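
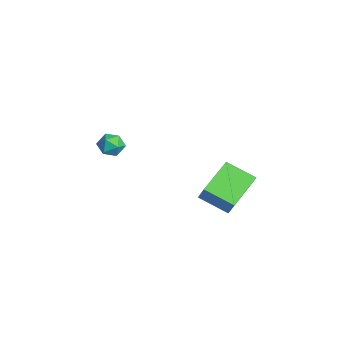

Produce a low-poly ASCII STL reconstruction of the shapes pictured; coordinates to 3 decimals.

solid 
facet normal -0.577 0.397 0.714
outer loop
vertex -1.645 -1.869 2.548
vertex -1.581 -2.394 2.892
vertex -1.17 -1.919 2.96
endloop
endfacet
facet normal -0.220 0.905 0.363
outer loop
vertex -1.645 -1.869 2.548
vertex -1.17 -1.919 2.96
vertex -1.069 -1.666 2.391
endloop
endfacet
facet normal -0.392 0.859 -0.328
outer loop
vertex -1.645 -1.869 2.548
vertex -1.069 -1.666 2.391
vertex -1.416 -1.985 1.971
endloop
endfacet
facet normal -0.856 0.323 -0.405
outer loop
vertex -1.645 -1.869 2.548
vertex -1.416 -1.985 1.971
vertex -1.732 -2.434 2.281
endloop
endfacet
facet normal -0.971 0.037 0.237
outer loop
vertex -1.645 -1.869 2.548
vertex -1.732 -2.434 2.281
vertex -1.581 -2.394 2.892
endloop
endfacet
facet normal 0.478 0.768 0.426
outer loop
vertex -1.069 -1.666 2.391
vertex -1.17 -1.919 2.96
vertex -0.648 -2.066 2.639
endloop
endfacet
facet normal -0.102 -0.054 0.993
outer loop
vertex -1.17 -1.919 2.96
vertex -1.581 -2.394 2.892
vertex -0.964 -2.515 2.949
endloop
endfacet
facet normal -0.737 -0.637 0.224
outer loop
vertex -1.581 -2.394 2.892
vertex -1.732 -2.434 2.281
vertex -1.311 -2.834 2.529
endloop
endfacet
facet normal -0.551 -0.175 -0.816
outer loop
vertex -1.732 -2.434 2.281
vertex -1.416 -1.985 1.971
vertex -1.21 -2.581 1.96
endloop
endfacet
facet normal 0.200 0.694 -0.692
outer loop
vertex -1.416 -1.985 1.971
vertex -1.069 -1.666 2.391
vertex -0.799 -2.106 2.028
endloop
endfacet
facet normal 0.856 -0.323 0.405
outer loop
vertex -0.735 -2.631 2.372
vertex -0.648 -2.066 2.639
vertex -0.964 -2.515 2.949
endloop
endfacet
facet normal 0.392 -0.859 0.328
outer loop
vertex -0.735 -2.631 2.372
vertex -0.964 -2.515 2.949
vertex -1.311 -2.834 2.529
endloop
endfacet
facet normal 0.220 -0.905 -0.363
outer loop
vertex -0.735 -2.631 2.372
vertex -1.311 -2.834 2.529
vertex -1.21 -2.581 1.96
endloop
endfacet
facet normal 0.577 -0.397 -0.714
outer loop
vertex -0.735 -2.631 2.372
vertex -1.21 -2.581 1.96
vertex -0.799 -2.106 2.028
endloop
endfacet
facet normal 0.971 -0.037 -0.237
outer loop
vertex -0.735 -2.631 2.372
vertex -0.799 -2.106 2.028
vertex -0.648 -2.066 2.639
endloop
endfacet
facet normal 0.551 0.175 0.816
outer loop
vertex -0.964 -2.515 2.949
vertex -0.648 -2.066 2.639
vertex -1.17 -1.919 2.96
endloop
endfacet
facet normal -0.200 -0.694 0.692
outer loop
vertex -1.311 -2.834 2.529
vertex -0.964 -2.515 2.949
vertex -1.581 -2.394 2.892
endloop
endfacet
facet normal -0.478 -0.768 -0.426
outer loop
vertex -1.21 -2.581 1.96
vertex -1.311 -2.834 2.529
vertex -1.732 -2.434 2.281
endloop
endfacet
facet normal 0.102 0.054 -0.993
outer loop
vertex -0.799 -2.106 2.028
vertex -1.21 -2.581 1.96
vertex -1.416 -1.985 1.971
endloop
endfacet
facet normal 0.737 0.637 -0.224
outer loop
vertex -0.648 -2.066 2.639
vertex -0.799 -2.106 2.028
vertex -1.069 -1.666 2.391
endloop
endfacet
facet normal -0.569 -0.072 -0.819
outer loop
vertex -3.559 2.927 -1.427
vertex -2.773 4.044 -2.07
vertex -2.35 1.655 -2.155
endloop
endfacet
facet normal -0.521 -0.739 0.427
outer loop
vertex -1.707 1.736 -1.23
vertex -3.559 2.927 -1.427
vertex -2.35 1.655 -2.155
endloop
endfacet
facet normal -0.569 -0.072 -0.819
outer loop
vertex -2.35 1.655 -2.155
vertex -2.773 4.044 -2.07
vertex -1.564 2.772 -2.799
endloop
endfacet
facet normal 0.636 -0.669 -0.384
outer loop
vertex -1.564 2.772 -2.799
vertex -1.707 1.736 -1.23
vertex -2.35 1.655 -2.155
endloop
endfacet
facet normal -0.637 0.669 0.384
outer loop
vertex -3.559 2.927 -1.427
vertex -2.13 4.125 -1.145
vertex -2.773 4.044 -2.07
endloop
endfacet
facet normal -0.521 -0.739 0.426
outer loop
vertex -2.916 3.008 -0.501
vertex -3.559 2.927 -1.427
vertex -1.707 1.736 -1.23
endloop
endfacet
facet normal -0.637 0.669 0.384
outer loop
vertex -2.916 3.008 -0.501
vertex -2.13 4.125 -1.145
vertex -3.559 2.927 -1.427
endloop
endfacet
facet normal 0.521 0.739 -0.427
outer loop
vertex -2.773 4.044 -2.07
vertex -2.13 4.125 -1.145
vertex -1.564 2.772 -2.799
endloop
endfacet
facet normal 0.637 -0.669 -0.384
outer loop
vertex -0.921 2.853 -1.873
vertex -1.707 1.736 -1.23
vertex -1.564 2.772 -2.799
endloop
endfacet
facet normal 0.521 0.739 -0.426
outer loop
vertex -1.564 2.772 -2.799
vertex -2.13 4.125 -1.145
vertex -0.921 2.853 -1.873
endloop
endfacet
facet normal 0.569 0.071 0.819
outer loop
vertex -0.921 2.853 -1.873
vertex -2.916 3.008 -0.501
vertex -1.707 1.736 -1.23
endloop
endfacet
facet normal 0.569 0.072 0.819
outer loop
vertex -2.13 4.125 -1.145
vertex -2.916 3.008 -0.501
vertex -0.921 2.853 -1.873
endloop
endfacet

endsolid


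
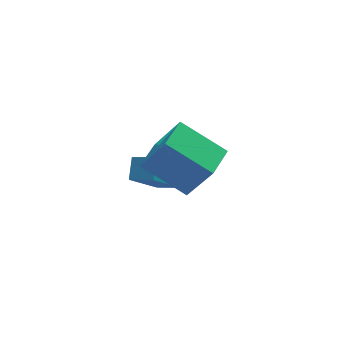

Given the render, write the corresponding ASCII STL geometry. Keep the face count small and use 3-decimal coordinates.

solid 
facet normal -0.689 0.543 0.480
outer loop
vertex -1.069 -1.135 3.128
vertex -0.217 -0.074 3.15
vertex -1.87 -0.452 1.208
endloop
endfacet
facet normal -0.626 -0.779 -0.016
outer loop
vertex -0.383 -1.626 0.17
vertex -1.069 -1.135 3.128
vertex -1.87 -0.452 1.208
endloop
endfacet
facet normal -0.689 0.543 0.480
outer loop
vertex -1.87 -0.452 1.208
vertex -0.217 -0.074 3.15
vertex -1.019 0.608 1.229
endloop
endfacet
facet normal -0.366 0.311 -0.877
outer loop
vertex -1.019 0.608 1.229
vertex -0.383 -1.626 0.17
vertex -1.87 -0.452 1.208
endloop
endfacet
facet normal 0.366 -0.312 0.877
outer loop
vertex -1.069 -1.135 3.128
vertex 1.27 -1.248 2.112
vertex -0.217 -0.074 3.15
endloop
endfacet
facet normal -0.626 -0.780 -0.016
outer loop
vertex 0.419 -2.308 2.091
vertex -1.069 -1.135 3.128
vertex -0.383 -1.626 0.17
endloop
endfacet
facet normal 0.366 -0.311 0.877
outer loop
vertex 0.419 -2.308 2.091
vertex 1.27 -1.248 2.112
vertex -1.069 -1.135 3.128
endloop
endfacet
facet normal 0.626 0.780 0.015
outer loop
vertex -0.217 -0.074 3.15
vertex 1.27 -1.248 2.112
vertex -1.019 0.608 1.229
endloop
endfacet
facet normal -0.366 0.312 -0.877
outer loop
vertex 0.469 -0.565 0.192
vertex -0.383 -1.626 0.17
vertex -1.019 0.608 1.229
endloop
endfacet
facet normal 0.626 0.780 0.016
outer loop
vertex -1.019 0.608 1.229
vertex 1.27 -1.248 2.112
vertex 0.469 -0.565 0.192
endloop
endfacet
facet normal 0.689 -0.543 -0.480
outer loop
vertex 0.469 -0.565 0.192
vertex 0.419 -2.308 2.091
vertex -0.383 -1.626 0.17
endloop
endfacet
facet normal 0.689 -0.543 -0.480
outer loop
vertex 1.27 -1.248 2.112
vertex 0.419 -2.308 2.091
vertex 0.469 -0.565 0.192
endloop
endfacet
facet normal -0.620 -0.264 0.739
outer loop
vertex -0.741 1.57 -0.706
vertex -1.539 2.202 -1.149
vertex -1.066 0.768 -1.265
endloop
endfacet
facet normal 0.719 -0.569 0.399
outer loop
vertex 0.179 1.298 -2.751
vertex -0.741 1.57 -0.706
vertex -1.066 0.768 -1.265
endloop
endfacet
facet normal -0.620 -0.264 0.739
outer loop
vertex -1.066 0.768 -1.265
vertex -1.539 2.202 -1.149
vertex -1.864 1.4 -1.708
endloop
endfacet
facet normal -0.316 -0.779 -0.542
outer loop
vertex -1.864 1.4 -1.708
vertex 0.179 1.298 -2.751
vertex -1.066 0.768 -1.265
endloop
endfacet
facet normal 0.316 0.779 0.542
outer loop
vertex -0.741 1.57 -0.706
vertex -0.294 2.732 -2.635
vertex -1.539 2.202 -1.149
endloop
endfacet
facet normal 0.719 -0.569 0.399
outer loop
vertex 0.504 2.1 -2.192
vertex -0.741 1.57 -0.706
vertex 0.179 1.298 -2.751
endloop
endfacet
facet normal 0.316 0.779 0.542
outer loop
vertex 0.504 2.1 -2.192
vertex -0.294 2.732 -2.635
vertex -0.741 1.57 -0.706
endloop
endfacet
facet normal -0.719 0.569 -0.399
outer loop
vertex -1.539 2.202 -1.149
vertex -0.294 2.732 -2.635
vertex -1.864 1.4 -1.708
endloop
endfacet
facet normal -0.316 -0.779 -0.542
outer loop
vertex -0.619 1.93 -3.194
vertex 0.179 1.298 -2.751
vertex -1.864 1.4 -1.708
endloop
endfacet
facet normal -0.719 0.569 -0.399
outer loop
vertex -1.864 1.4 -1.708
vertex -0.294 2.732 -2.635
vertex -0.619 1.93 -3.194
endloop
endfacet
facet normal 0.620 0.264 -0.739
outer loop
vertex -0.619 1.93 -3.194
vertex 0.504 2.1 -2.192
vertex 0.179 1.298 -2.751
endloop
endfacet
facet normal 0.620 0.264 -0.739
outer loop
vertex -0.294 2.732 -2.635
vertex 0.504 2.1 -2.192
vertex -0.619 1.93 -3.194
endloop
endfacet

endsolid


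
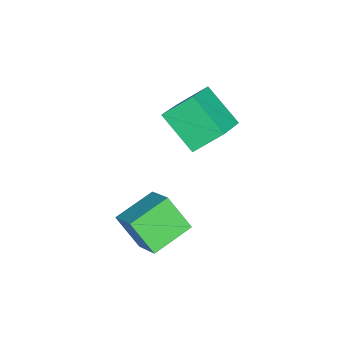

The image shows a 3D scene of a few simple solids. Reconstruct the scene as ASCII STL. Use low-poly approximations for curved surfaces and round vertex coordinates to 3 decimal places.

solid 
facet normal -0.886 0.074 -0.457
outer loop
vertex -0.816 2.008 1.762
vertex -1.226 3.078 2.73
vertex -0.091 3.36 0.575
endloop
endfacet
facet normal 0.274 -0.713 -0.645
outer loop
vertex 1.566 3.222 1.43
vertex -0.816 2.008 1.762
vertex -0.091 3.36 0.575
endloop
endfacet
facet normal -0.886 0.074 -0.457
outer loop
vertex -0.091 3.36 0.575
vertex -1.226 3.078 2.73
vertex -0.501 4.43 1.543
endloop
endfacet
facet normal 0.374 0.697 -0.612
outer loop
vertex -0.501 4.43 1.543
vertex 1.566 3.222 1.43
vertex -0.091 3.36 0.575
endloop
endfacet
facet normal -0.374 -0.697 0.612
outer loop
vertex -0.816 2.008 1.762
vertex 0.431 2.94 3.585
vertex -1.226 3.078 2.73
endloop
endfacet
facet normal 0.274 -0.713 -0.645
outer loop
vertex 0.841 1.87 2.617
vertex -0.816 2.008 1.762
vertex 1.566 3.222 1.43
endloop
endfacet
facet normal -0.374 -0.697 0.612
outer loop
vertex 0.841 1.87 2.617
vertex 0.431 2.94 3.585
vertex -0.816 2.008 1.762
endloop
endfacet
facet normal -0.274 0.713 0.645
outer loop
vertex -1.226 3.078 2.73
vertex 0.431 2.94 3.585
vertex -0.501 4.43 1.543
endloop
endfacet
facet normal 0.374 0.697 -0.612
outer loop
vertex 1.156 4.292 2.398
vertex 1.566 3.222 1.43
vertex -0.501 4.43 1.543
endloop
endfacet
facet normal -0.274 0.713 0.645
outer loop
vertex -0.501 4.43 1.543
vertex 0.431 2.94 3.585
vertex 1.156 4.292 2.398
endloop
endfacet
facet normal 0.886 -0.074 0.457
outer loop
vertex 1.156 4.292 2.398
vertex 0.841 1.87 2.617
vertex 1.566 3.222 1.43
endloop
endfacet
facet normal 0.886 -0.074 0.457
outer loop
vertex 0.431 2.94 3.585
vertex 0.841 1.87 2.617
vertex 1.156 4.292 2.398
endloop
endfacet
facet normal -0.761 0.580 0.290
outer loop
vertex 2.307 1.925 -0.568
vertex 3.247 2.756 0.237
vertex 2.55 2.875 -1.832
endloop
endfacet
facet normal -0.631 -0.557 -0.540
outer loop
vertex 3.873 1.864 -2.337
vertex 2.307 1.925 -0.568
vertex 2.55 2.875 -1.832
endloop
endfacet
facet normal -0.761 0.581 0.290
outer loop
vertex 2.55 2.875 -1.832
vertex 3.247 2.756 0.237
vertex 3.49 3.705 -1.028
endloop
endfacet
facet normal 0.152 0.594 -0.790
outer loop
vertex 3.49 3.705 -1.028
vertex 3.873 1.864 -2.337
vertex 2.55 2.875 -1.832
endloop
endfacet
facet normal -0.152 -0.594 0.790
outer loop
vertex 2.307 1.925 -0.568
vertex 4.57 1.745 -0.268
vertex 3.247 2.756 0.237
endloop
endfacet
facet normal -0.631 -0.557 -0.539
outer loop
vertex 3.63 0.915 -1.072
vertex 2.307 1.925 -0.568
vertex 3.873 1.864 -2.337
endloop
endfacet
facet normal -0.152 -0.593 0.790
outer loop
vertex 3.63 0.915 -1.072
vertex 4.57 1.745 -0.268
vertex 2.307 1.925 -0.568
endloop
endfacet
facet normal 0.632 0.557 0.539
outer loop
vertex 3.247 2.756 0.237
vertex 4.57 1.745 -0.268
vertex 3.49 3.705 -1.028
endloop
endfacet
facet normal 0.152 0.594 -0.790
outer loop
vertex 4.813 2.695 -1.532
vertex 3.873 1.864 -2.337
vertex 3.49 3.705 -1.028
endloop
endfacet
facet normal 0.631 0.557 0.540
outer loop
vertex 3.49 3.705 -1.028
vertex 4.57 1.745 -0.268
vertex 4.813 2.695 -1.532
endloop
endfacet
facet normal 0.761 -0.581 -0.289
outer loop
vertex 4.813 2.695 -1.532
vertex 3.63 0.915 -1.072
vertex 3.873 1.864 -2.337
endloop
endfacet
facet normal 0.761 -0.581 -0.290
outer loop
vertex 4.57 1.745 -0.268
vertex 3.63 0.915 -1.072
vertex 4.813 2.695 -1.532
endloop
endfacet

endsolid


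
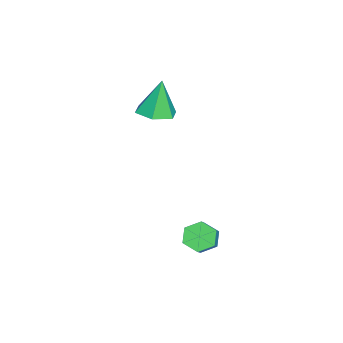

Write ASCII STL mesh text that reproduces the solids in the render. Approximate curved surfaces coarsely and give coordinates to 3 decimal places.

solid 
facet normal 0.182 -0.115 -0.977
outer loop
vertex -3.244 -0.481 1.755
vertex -3.783 0.338 1.558
vertex -2.801 0.415 1.732
endloop
endfacet
facet normal 0.728 -0.345 0.592
outer loop
vertex -3.244 -0.481 1.755
vertex -2.801 0.415 1.732
vertex -4.137 0.562 3.462
endloop
endfacet
facet normal 0.182 -0.115 -0.977
outer loop
vertex -2.801 0.415 1.732
vertex -3.783 0.338 1.558
vertex -3.34 1.234 1.535
endloop
endfacet
facet normal 0.678 0.561 0.476
outer loop
vertex -2.801 0.415 1.732
vertex -3.34 1.234 1.535
vertex -4.137 0.562 3.462
endloop
endfacet
facet normal 0.182 -0.115 -0.976
outer loop
vertex -3.34 1.234 1.535
vertex -3.783 0.338 1.558
vertex -4.321 1.157 1.361
endloop
endfacet
facet normal -0.124 0.952 0.280
outer loop
vertex -3.34 1.234 1.535
vertex -4.321 1.157 1.361
vertex -4.137 0.562 3.462
endloop
endfacet
facet normal 0.182 -0.115 -0.976
outer loop
vertex -4.321 1.157 1.361
vertex -3.783 0.338 1.558
vertex -4.764 0.261 1.384
endloop
endfacet
facet normal -0.876 0.438 0.201
outer loop
vertex -4.321 1.157 1.361
vertex -4.764 0.261 1.384
vertex -4.137 0.562 3.462
endloop
endfacet
facet normal 0.182 -0.115 -0.976
outer loop
vertex -4.764 0.261 1.384
vertex -3.783 0.338 1.558
vertex -4.226 -0.558 1.581
endloop
endfacet
facet normal -0.826 -0.466 0.317
outer loop
vertex -4.764 0.261 1.384
vertex -4.226 -0.558 1.581
vertex -4.137 0.562 3.462
endloop
endfacet
facet normal 0.182 -0.115 -0.977
outer loop
vertex -4.226 -0.558 1.581
vertex -3.783 0.338 1.558
vertex -3.244 -0.481 1.755
endloop
endfacet
facet normal -0.023 -0.858 0.512
outer loop
vertex -4.226 -0.558 1.581
vertex -3.244 -0.481 1.755
vertex -4.137 0.562 3.462
endloop
endfacet
facet normal -0.765 -0.066 -0.641
outer loop
vertex 1.073 3.497 -3.93
vertex 0.561 3.466 -3.316
vertex 0.765 4.172 -3.632
endloop
endfacet
facet normal 0.516 0.532 -0.671
outer loop
vertex 1.073 3.497 -3.93
vertex 0.765 4.172 -3.632
vertex 2.09 3.586 -3.078
endloop
endfacet
facet normal 0.516 0.532 -0.671
outer loop
vertex 2.09 3.586 -3.078
vertex 0.765 4.172 -3.632
vertex 1.782 4.261 -2.78
endloop
endfacet
facet normal 0.765 0.066 0.640
outer loop
vertex 2.09 3.586 -3.078
vertex 1.782 4.261 -2.78
vertex 1.579 3.554 -2.464
endloop
endfacet
facet normal -0.765 -0.066 -0.641
outer loop
vertex 0.765 4.172 -3.632
vertex 0.561 3.466 -3.316
vertex 0.253 4.141 -3.018
endloop
endfacet
facet normal -0.076 0.997 -0.013
outer loop
vertex 0.765 4.172 -3.632
vertex 0.253 4.141 -3.018
vertex 1.782 4.261 -2.78
endloop
endfacet
facet normal -0.076 0.997 -0.012
outer loop
vertex 1.782 4.261 -2.78
vertex 0.253 4.141 -3.018
vertex 1.27 4.229 -2.166
endloop
endfacet
facet normal 0.765 0.067 0.641
outer loop
vertex 1.782 4.261 -2.78
vertex 1.27 4.229 -2.166
vertex 1.579 3.554 -2.464
endloop
endfacet
facet normal -0.765 -0.066 -0.640
outer loop
vertex 0.253 4.141 -3.018
vertex 0.561 3.466 -3.316
vertex 0.05 3.434 -2.702
endloop
endfacet
facet normal -0.592 0.464 0.659
outer loop
vertex 0.253 4.141 -3.018
vertex 0.05 3.434 -2.702
vertex 1.27 4.229 -2.166
endloop
endfacet
facet normal -0.592 0.465 0.658
outer loop
vertex 1.27 4.229 -2.166
vertex 0.05 3.434 -2.702
vertex 1.067 3.523 -1.85
endloop
endfacet
facet normal 0.765 0.067 0.641
outer loop
vertex 1.27 4.229 -2.166
vertex 1.067 3.523 -1.85
vertex 1.579 3.554 -2.464
endloop
endfacet
facet normal -0.765 -0.066 -0.640
outer loop
vertex 0.05 3.434 -2.702
vertex 0.561 3.466 -3.316
vertex 0.358 2.759 -3.0
endloop
endfacet
facet normal -0.516 -0.532 0.671
outer loop
vertex 0.05 3.434 -2.702
vertex 0.358 2.759 -3.0
vertex 1.067 3.523 -1.85
endloop
endfacet
facet normal -0.516 -0.532 0.671
outer loop
vertex 1.067 3.523 -1.85
vertex 0.358 2.759 -3.0
vertex 1.375 2.848 -2.148
endloop
endfacet
facet normal 0.765 0.066 0.641
outer loop
vertex 1.067 3.523 -1.85
vertex 1.375 2.848 -2.148
vertex 1.579 3.554 -2.464
endloop
endfacet
facet normal -0.765 -0.067 -0.641
outer loop
vertex 0.358 2.759 -3.0
vertex 0.561 3.466 -3.316
vertex 0.87 2.791 -3.614
endloop
endfacet
facet normal 0.077 -0.997 0.012
outer loop
vertex 0.358 2.759 -3.0
vertex 0.87 2.791 -3.614
vertex 1.375 2.848 -2.148
endloop
endfacet
facet normal 0.076 -0.997 0.013
outer loop
vertex 1.375 2.848 -2.148
vertex 0.87 2.791 -3.614
vertex 1.887 2.879 -2.762
endloop
endfacet
facet normal 0.765 0.066 0.641
outer loop
vertex 1.375 2.848 -2.148
vertex 1.887 2.879 -2.762
vertex 1.579 3.554 -2.464
endloop
endfacet
facet normal -0.765 -0.067 -0.641
outer loop
vertex 0.87 2.791 -3.614
vertex 0.561 3.466 -3.316
vertex 1.073 3.497 -3.93
endloop
endfacet
facet normal 0.592 -0.465 -0.658
outer loop
vertex 0.87 2.791 -3.614
vertex 1.073 3.497 -3.93
vertex 1.887 2.879 -2.762
endloop
endfacet
facet normal 0.592 -0.464 -0.658
outer loop
vertex 1.887 2.879 -2.762
vertex 1.073 3.497 -3.93
vertex 2.09 3.586 -3.078
endloop
endfacet
facet normal 0.765 0.066 0.640
outer loop
vertex 1.887 2.879 -2.762
vertex 2.09 3.586 -3.078
vertex 1.579 3.554 -2.464
endloop
endfacet

endsolid


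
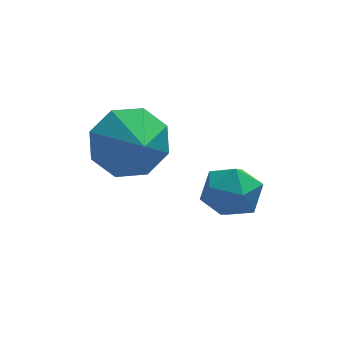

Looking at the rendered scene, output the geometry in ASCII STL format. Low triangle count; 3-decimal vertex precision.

solid 
facet normal -0.490 0.158 0.857
outer loop
vertex -0.708 1.364 -0.966
vertex -0.821 0.545 -0.88
vertex -0.145 0.908 -0.56
endloop
endfacet
facet normal -0.000 0.665 0.747
outer loop
vertex -0.708 1.364 -0.966
vertex -0.145 0.908 -0.56
vertex 0.102 1.5 -1.087
endloop
endfacet
facet normal -0.146 0.981 0.124
outer loop
vertex -0.708 1.364 -0.966
vertex 0.102 1.5 -1.087
vertex -0.42 1.504 -1.733
endloop
endfacet
facet normal -0.727 0.670 -0.150
outer loop
vertex -0.708 1.364 -0.966
vertex -0.42 1.504 -1.733
vertex -0.991 0.914 -1.605
endloop
endfacet
facet normal -0.939 0.161 0.302
outer loop
vertex -0.708 1.364 -0.966
vertex -0.991 0.914 -1.605
vertex -0.821 0.545 -0.88
endloop
endfacet
facet normal 0.636 0.348 0.689
outer loop
vertex 0.102 1.5 -1.087
vertex -0.145 0.908 -0.56
vertex 0.491 0.766 -1.075
endloop
endfacet
facet normal -0.157 -0.472 0.867
outer loop
vertex -0.145 0.908 -0.56
vertex -0.821 0.545 -0.88
vertex -0.08 0.176 -0.947
endloop
endfacet
facet normal -0.883 -0.468 -0.031
outer loop
vertex -0.821 0.545 -0.88
vertex -0.991 0.914 -1.605
vertex -0.602 0.18 -1.593
endloop
endfacet
facet normal -0.539 0.356 -0.764
outer loop
vertex -0.991 0.914 -1.605
vertex -0.42 1.504 -1.733
vertex -0.355 0.772 -2.12
endloop
endfacet
facet normal 0.400 0.860 -0.318
outer loop
vertex -0.42 1.504 -1.733
vertex 0.102 1.5 -1.087
vertex 0.321 1.135 -1.8
endloop
endfacet
facet normal 0.727 -0.670 0.150
outer loop
vertex 0.208 0.316 -1.714
vertex 0.491 0.766 -1.075
vertex -0.08 0.176 -0.947
endloop
endfacet
facet normal 0.146 -0.981 -0.124
outer loop
vertex 0.208 0.316 -1.714
vertex -0.08 0.176 -0.947
vertex -0.602 0.18 -1.593
endloop
endfacet
facet normal 0.000 -0.665 -0.747
outer loop
vertex 0.208 0.316 -1.714
vertex -0.602 0.18 -1.593
vertex -0.355 0.772 -2.12
endloop
endfacet
facet normal 0.490 -0.158 -0.857
outer loop
vertex 0.208 0.316 -1.714
vertex -0.355 0.772 -2.12
vertex 0.321 1.135 -1.8
endloop
endfacet
facet normal 0.939 -0.161 -0.302
outer loop
vertex 0.208 0.316 -1.714
vertex 0.321 1.135 -1.8
vertex 0.491 0.766 -1.075
endloop
endfacet
facet normal 0.539 -0.356 0.764
outer loop
vertex -0.08 0.176 -0.947
vertex 0.491 0.766 -1.075
vertex -0.145 0.908 -0.56
endloop
endfacet
facet normal -0.400 -0.860 0.318
outer loop
vertex -0.602 0.18 -1.593
vertex -0.08 0.176 -0.947
vertex -0.821 0.545 -0.88
endloop
endfacet
facet normal -0.636 -0.348 -0.689
outer loop
vertex -0.355 0.772 -2.12
vertex -0.602 0.18 -1.593
vertex -0.991 0.914 -1.605
endloop
endfacet
facet normal 0.157 0.472 -0.867
outer loop
vertex 0.321 1.135 -1.8
vertex -0.355 0.772 -2.12
vertex -0.42 1.504 -1.733
endloop
endfacet
facet normal 0.883 0.468 0.031
outer loop
vertex 0.491 0.766 -1.075
vertex 0.321 1.135 -1.8
vertex 0.102 1.5 -1.087
endloop
endfacet
facet normal -0.217 0.841 -0.496
outer loop
vertex -2.146 1.694 -1.195
vertex -2.528 2.116 -0.313
vertex -1.586 2.087 -0.774
endloop
endfacet
facet normal 0.666 -0.713 -0.220
outer loop
vertex -2.146 1.694 -1.195
vertex -1.586 2.087 -0.774
vertex -2.272 1.124 0.273
endloop
endfacet
facet normal -0.217 0.841 -0.496
outer loop
vertex -1.586 2.087 -0.774
vertex -2.528 2.116 -0.313
vertex -1.577 2.497 -0.083
endloop
endfacet
facet normal 0.892 -0.394 0.222
outer loop
vertex -1.586 2.087 -0.774
vertex -1.577 2.497 -0.083
vertex -2.272 1.124 0.273
endloop
endfacet
facet normal -0.217 0.841 -0.496
outer loop
vertex -1.577 2.497 -0.083
vertex -2.528 2.116 -0.313
vertex -2.126 2.684 0.474
endloop
endfacet
facet normal 0.677 -0.156 0.719
outer loop
vertex -1.577 2.497 -0.083
vertex -2.126 2.684 0.474
vertex -2.272 1.124 0.273
endloop
endfacet
facet normal -0.217 0.841 -0.496
outer loop
vertex -2.126 2.684 0.474
vertex -2.528 2.116 -0.313
vertex -2.91 2.538 0.57
endloop
endfacet
facet normal 0.146 -0.140 0.979
outer loop
vertex -2.126 2.684 0.474
vertex -2.91 2.538 0.57
vertex -2.272 1.124 0.273
endloop
endfacet
facet normal -0.217 0.841 -0.496
outer loop
vertex -2.91 2.538 0.57
vertex -2.528 2.116 -0.313
vertex -3.471 2.145 0.149
endloop
endfacet
facet normal -0.390 -0.354 0.850
outer loop
vertex -2.91 2.538 0.57
vertex -3.471 2.145 0.149
vertex -2.272 1.124 0.273
endloop
endfacet
facet normal -0.217 0.841 -0.496
outer loop
vertex -3.471 2.145 0.149
vertex -2.528 2.116 -0.313
vertex -3.479 1.735 -0.542
endloop
endfacet
facet normal -0.616 -0.674 0.407
outer loop
vertex -3.471 2.145 0.149
vertex -3.479 1.735 -0.542
vertex -2.272 1.124 0.273
endloop
endfacet
facet normal -0.217 0.841 -0.496
outer loop
vertex -3.479 1.735 -0.542
vertex -2.528 2.116 -0.313
vertex -2.931 1.548 -1.099
endloop
endfacet
facet normal -0.401 -0.912 -0.089
outer loop
vertex -3.479 1.735 -0.542
vertex -2.931 1.548 -1.099
vertex -2.272 1.124 0.273
endloop
endfacet
facet normal -0.217 0.841 -0.496
outer loop
vertex -2.931 1.548 -1.099
vertex -2.528 2.116 -0.313
vertex -2.146 1.694 -1.195
endloop
endfacet
facet normal 0.130 -0.928 -0.349
outer loop
vertex -2.931 1.548 -1.099
vertex -2.146 1.694 -1.195
vertex -2.272 1.124 0.273
endloop
endfacet

endsolid


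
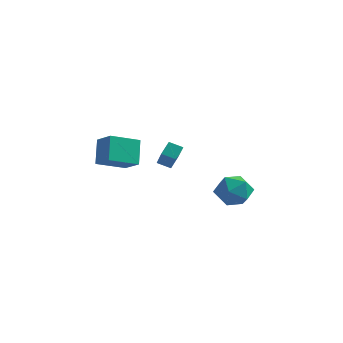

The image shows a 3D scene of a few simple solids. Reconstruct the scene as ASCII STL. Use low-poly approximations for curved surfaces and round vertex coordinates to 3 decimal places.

solid 
facet normal -0.823 0.330 -0.462
outer loop
vertex -5.171 0.843 4.407
vertex -4.158 2.449 3.749
vertex -4.685 -0.091 2.874
endloop
endfacet
facet normal -0.504 -0.799 0.327
outer loop
vertex -3.442 -0.589 3.571
vertex -5.171 0.843 4.407
vertex -4.685 -0.091 2.874
endloop
endfacet
facet normal -0.823 0.330 -0.462
outer loop
vertex -4.685 -0.091 2.874
vertex -4.158 2.449 3.749
vertex -3.672 1.515 2.216
endloop
endfacet
facet normal 0.261 -0.502 -0.824
outer loop
vertex -3.672 1.515 2.216
vertex -3.442 -0.589 3.571
vertex -4.685 -0.091 2.874
endloop
endfacet
facet normal -0.261 0.502 0.824
outer loop
vertex -5.171 0.843 4.407
vertex -2.915 1.951 4.446
vertex -4.158 2.449 3.749
endloop
endfacet
facet normal -0.504 -0.799 0.327
outer loop
vertex -3.928 0.345 5.104
vertex -5.171 0.843 4.407
vertex -3.442 -0.589 3.571
endloop
endfacet
facet normal -0.261 0.502 0.824
outer loop
vertex -3.928 0.345 5.104
vertex -2.915 1.951 4.446
vertex -5.171 0.843 4.407
endloop
endfacet
facet normal 0.504 0.799 -0.327
outer loop
vertex -4.158 2.449 3.749
vertex -2.915 1.951 4.446
vertex -3.672 1.515 2.216
endloop
endfacet
facet normal 0.261 -0.502 -0.824
outer loop
vertex -2.429 1.017 2.913
vertex -3.442 -0.589 3.571
vertex -3.672 1.515 2.216
endloop
endfacet
facet normal 0.504 0.799 -0.327
outer loop
vertex -3.672 1.515 2.216
vertex -2.915 1.951 4.446
vertex -2.429 1.017 2.913
endloop
endfacet
facet normal 0.823 -0.330 0.462
outer loop
vertex -2.429 1.017 2.913
vertex -3.928 0.345 5.104
vertex -3.442 -0.589 3.571
endloop
endfacet
facet normal 0.823 -0.330 0.462
outer loop
vertex -2.915 1.951 4.446
vertex -3.928 0.345 5.104
vertex -2.429 1.017 2.913
endloop
endfacet
facet normal -0.533 0.315 0.785
outer loop
vertex 2.26 2.238 2.035
vertex 2.945 1.514 2.791
vertex 3.301 2.692 2.56
endloop
endfacet
facet normal -0.499 0.820 0.281
outer loop
vertex 2.26 2.238 2.035
vertex 3.301 2.692 2.56
vertex 3.043 2.945 1.363
endloop
endfacet
facet normal -0.771 0.550 -0.320
outer loop
vertex 2.26 2.238 2.035
vertex 3.043 2.945 1.363
vertex 2.528 1.925 0.853
endloop
endfacet
facet normal -0.974 -0.122 -0.189
outer loop
vertex 2.26 2.238 2.035
vertex 2.528 1.925 0.853
vertex 2.468 1.041 1.736
endloop
endfacet
facet normal -0.827 -0.267 0.494
outer loop
vertex 2.26 2.238 2.035
vertex 2.468 1.041 1.736
vertex 2.945 1.514 2.791
endloop
endfacet
facet normal 0.189 0.968 0.164
outer loop
vertex 3.043 2.945 1.363
vertex 3.301 2.692 2.56
vertex 4.212 2.659 1.704
endloop
endfacet
facet normal 0.133 0.152 0.979
outer loop
vertex 3.301 2.692 2.56
vertex 2.945 1.514 2.791
vertex 4.152 1.775 2.587
endloop
endfacet
facet normal -0.342 -0.790 0.509
outer loop
vertex 2.945 1.514 2.791
vertex 2.468 1.041 1.736
vertex 3.637 0.755 2.077
endloop
endfacet
facet normal -0.580 -0.556 -0.596
outer loop
vertex 2.468 1.041 1.736
vertex 2.528 1.925 0.853
vertex 3.379 1.008 0.88
endloop
endfacet
facet normal -0.252 0.531 -0.809
outer loop
vertex 2.528 1.925 0.853
vertex 3.043 2.945 1.363
vertex 3.735 2.186 0.649
endloop
endfacet
facet normal 0.974 0.122 0.189
outer loop
vertex 4.42 1.462 1.405
vertex 4.212 2.659 1.704
vertex 4.152 1.775 2.587
endloop
endfacet
facet normal 0.771 -0.550 0.320
outer loop
vertex 4.42 1.462 1.405
vertex 4.152 1.775 2.587
vertex 3.637 0.755 2.077
endloop
endfacet
facet normal 0.499 -0.820 -0.281
outer loop
vertex 4.42 1.462 1.405
vertex 3.637 0.755 2.077
vertex 3.379 1.008 0.88
endloop
endfacet
facet normal 0.533 -0.315 -0.785
outer loop
vertex 4.42 1.462 1.405
vertex 3.379 1.008 0.88
vertex 3.735 2.186 0.649
endloop
endfacet
facet normal 0.827 0.267 -0.494
outer loop
vertex 4.42 1.462 1.405
vertex 3.735 2.186 0.649
vertex 4.212 2.659 1.704
endloop
endfacet
facet normal 0.580 0.556 0.596
outer loop
vertex 4.152 1.775 2.587
vertex 4.212 2.659 1.704
vertex 3.301 2.692 2.56
endloop
endfacet
facet normal 0.252 -0.531 0.809
outer loop
vertex 3.637 0.755 2.077
vertex 4.152 1.775 2.587
vertex 2.945 1.514 2.791
endloop
endfacet
facet normal -0.189 -0.968 -0.164
outer loop
vertex 3.379 1.008 0.88
vertex 3.637 0.755 2.077
vertex 2.468 1.041 1.736
endloop
endfacet
facet normal -0.133 -0.152 -0.979
outer loop
vertex 3.735 2.186 0.649
vertex 3.379 1.008 0.88
vertex 2.528 1.925 0.853
endloop
endfacet
facet normal 0.342 0.790 -0.509
outer loop
vertex 4.212 2.659 1.704
vertex 3.735 2.186 0.649
vertex 3.043 2.945 1.363
endloop
endfacet
facet normal -0.507 0.589 -0.630
outer loop
vertex -2.402 3.767 3.089
vertex -1.61 4.057 2.723
vertex -2.44 2.985 2.389
endloop
endfacet
facet normal -0.861 -0.315 0.399
outer loop
vertex -1.37 1.743 3.717
vertex -2.402 3.767 3.089
vertex -2.44 2.985 2.389
endloop
endfacet
facet normal -0.507 0.589 -0.629
outer loop
vertex -2.44 2.985 2.389
vertex -1.61 4.057 2.723
vertex -1.647 3.276 2.022
endloop
endfacet
facet normal -0.036 -0.744 -0.667
outer loop
vertex -1.647 3.276 2.022
vertex -1.37 1.743 3.717
vertex -2.44 2.985 2.389
endloop
endfacet
facet normal 0.036 0.744 0.667
outer loop
vertex -2.402 3.767 3.089
vertex -0.54 2.815 4.051
vertex -1.61 4.057 2.723
endloop
endfacet
facet normal -0.862 -0.316 0.397
outer loop
vertex -1.333 2.524 4.418
vertex -2.402 3.767 3.089
vertex -1.37 1.743 3.717
endloop
endfacet
facet normal 0.036 0.744 0.667
outer loop
vertex -1.333 2.524 4.418
vertex -0.54 2.815 4.051
vertex -2.402 3.767 3.089
endloop
endfacet
facet normal 0.861 0.316 -0.398
outer loop
vertex -1.61 4.057 2.723
vertex -0.54 2.815 4.051
vertex -1.647 3.276 2.022
endloop
endfacet
facet normal -0.036 -0.744 -0.667
outer loop
vertex -0.578 2.033 3.351
vertex -1.37 1.743 3.717
vertex -1.647 3.276 2.022
endloop
endfacet
facet normal 0.861 0.315 -0.398
outer loop
vertex -1.647 3.276 2.022
vertex -0.54 2.815 4.051
vertex -0.578 2.033 3.351
endloop
endfacet
facet normal 0.507 -0.589 0.630
outer loop
vertex -0.578 2.033 3.351
vertex -1.333 2.524 4.418
vertex -1.37 1.743 3.717
endloop
endfacet
facet normal 0.507 -0.588 0.630
outer loop
vertex -0.54 2.815 4.051
vertex -1.333 2.524 4.418
vertex -0.578 2.033 3.351
endloop
endfacet

endsolid


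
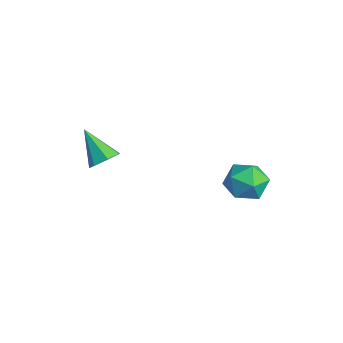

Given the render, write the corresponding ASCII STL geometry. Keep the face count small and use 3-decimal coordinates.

solid 
facet normal -0.941 0.283 0.184
outer loop
vertex 2.885 2.563 -2.611
vertex 2.99 2.208 -1.526
vertex 3.26 3.286 -1.805
endloop
endfacet
facet normal -0.646 0.693 -0.321
outer loop
vertex 2.885 2.563 -2.611
vertex 3.26 3.286 -1.805
vertex 3.757 3.271 -2.837
endloop
endfacet
facet normal -0.440 0.269 -0.857
outer loop
vertex 2.885 2.563 -2.611
vertex 3.757 3.271 -2.837
vertex 3.793 2.184 -3.197
endloop
endfacet
facet normal -0.609 -0.403 -0.683
outer loop
vertex 2.885 2.563 -2.611
vertex 3.793 2.184 -3.197
vertex 3.319 1.526 -2.387
endloop
endfacet
facet normal -0.919 -0.393 -0.040
outer loop
vertex 2.885 2.563 -2.611
vertex 3.319 1.526 -2.387
vertex 2.99 2.208 -1.526
endloop
endfacet
facet normal -0.063 0.997 -0.045
outer loop
vertex 3.757 3.271 -2.837
vertex 3.26 3.286 -1.805
vertex 4.401 3.354 -1.893
endloop
endfacet
facet normal -0.540 0.335 0.772
outer loop
vertex 3.26 3.286 -1.805
vertex 2.99 2.208 -1.526
vertex 3.927 2.696 -1.083
endloop
endfacet
facet normal -0.503 -0.761 0.410
outer loop
vertex 2.99 2.208 -1.526
vertex 3.319 1.526 -2.387
vertex 3.963 1.609 -1.443
endloop
endfacet
facet normal -0.002 -0.775 -0.631
outer loop
vertex 3.319 1.526 -2.387
vertex 3.793 2.184 -3.197
vertex 4.46 1.594 -2.475
endloop
endfacet
facet normal 0.269 0.311 -0.912
outer loop
vertex 3.793 2.184 -3.197
vertex 3.757 3.271 -2.837
vertex 4.73 2.672 -2.754
endloop
endfacet
facet normal 0.609 0.403 0.683
outer loop
vertex 4.835 2.317 -1.669
vertex 4.401 3.354 -1.893
vertex 3.927 2.696 -1.083
endloop
endfacet
facet normal 0.440 -0.269 0.857
outer loop
vertex 4.835 2.317 -1.669
vertex 3.927 2.696 -1.083
vertex 3.963 1.609 -1.443
endloop
endfacet
facet normal 0.646 -0.693 0.321
outer loop
vertex 4.835 2.317 -1.669
vertex 3.963 1.609 -1.443
vertex 4.46 1.594 -2.475
endloop
endfacet
facet normal 0.941 -0.283 -0.184
outer loop
vertex 4.835 2.317 -1.669
vertex 4.46 1.594 -2.475
vertex 4.73 2.672 -2.754
endloop
endfacet
facet normal 0.919 0.393 0.040
outer loop
vertex 4.835 2.317 -1.669
vertex 4.73 2.672 -2.754
vertex 4.401 3.354 -1.893
endloop
endfacet
facet normal 0.002 0.775 0.631
outer loop
vertex 3.927 2.696 -1.083
vertex 4.401 3.354 -1.893
vertex 3.26 3.286 -1.805
endloop
endfacet
facet normal -0.269 -0.311 0.912
outer loop
vertex 3.963 1.609 -1.443
vertex 3.927 2.696 -1.083
vertex 2.99 2.208 -1.526
endloop
endfacet
facet normal 0.063 -0.997 0.045
outer loop
vertex 4.46 1.594 -2.475
vertex 3.963 1.609 -1.443
vertex 3.319 1.526 -2.387
endloop
endfacet
facet normal 0.540 -0.335 -0.772
outer loop
vertex 4.73 2.672 -2.754
vertex 4.46 1.594 -2.475
vertex 3.793 2.184 -3.197
endloop
endfacet
facet normal 0.503 0.761 -0.410
outer loop
vertex 4.401 3.354 -1.893
vertex 4.73 2.672 -2.754
vertex 3.757 3.271 -2.837
endloop
endfacet
facet normal 0.715 0.226 -0.662
outer loop
vertex 2.089 -3.475 0.127
vertex 1.526 -3.373 -0.446
vertex 1.829 -2.825 0.068
endloop
endfacet
facet normal 0.301 0.205 0.931
outer loop
vertex 2.089 -3.475 0.127
vertex 1.829 -2.825 0.068
vertex 0.154 -3.807 0.826
endloop
endfacet
facet normal 0.714 0.227 -0.662
outer loop
vertex 1.829 -2.825 0.068
vertex 1.526 -3.373 -0.446
vertex 1.34 -2.588 -0.378
endloop
endfacet
facet normal -0.179 0.774 0.607
outer loop
vertex 1.829 -2.825 0.068
vertex 1.34 -2.588 -0.378
vertex 0.154 -3.807 0.826
endloop
endfacet
facet normal 0.715 0.227 -0.662
outer loop
vertex 1.34 -2.588 -0.378
vertex 1.526 -3.373 -0.446
vertex 0.992 -2.942 -0.875
endloop
endfacet
facet normal -0.715 0.699 0.003
outer loop
vertex 1.34 -2.588 -0.378
vertex 0.992 -2.942 -0.875
vertex 0.154 -3.807 0.826
endloop
endfacet
facet normal 0.714 0.226 -0.663
outer loop
vertex 0.992 -2.942 -0.875
vertex 1.526 -3.373 -0.446
vertex 1.045 -3.621 -1.049
endloop
endfacet
facet normal -0.904 0.039 -0.426
outer loop
vertex 0.992 -2.942 -0.875
vertex 1.045 -3.621 -1.049
vertex 0.154 -3.807 0.826
endloop
endfacet
facet normal 0.714 0.226 -0.663
outer loop
vertex 1.045 -3.621 -1.049
vertex 1.526 -3.373 -0.446
vertex 1.461 -4.113 -0.768
endloop
endfacet
facet normal -0.603 -0.714 -0.357
outer loop
vertex 1.045 -3.621 -1.049
vertex 1.461 -4.113 -0.768
vertex 0.154 -3.807 0.826
endloop
endfacet
facet normal 0.714 0.226 -0.663
outer loop
vertex 1.461 -4.113 -0.768
vertex 1.526 -3.373 -0.446
vertex 1.926 -4.048 -0.245
endloop
endfacet
facet normal -0.039 -0.987 0.157
outer loop
vertex 1.461 -4.113 -0.768
vertex 1.926 -4.048 -0.245
vertex 0.154 -3.807 0.826
endloop
endfacet
facet normal 0.715 0.226 -0.662
outer loop
vertex 1.926 -4.048 -0.245
vertex 1.526 -3.373 -0.446
vertex 2.089 -3.475 0.127
endloop
endfacet
facet normal 0.363 -0.578 0.731
outer loop
vertex 1.926 -4.048 -0.245
vertex 2.089 -3.475 0.127
vertex 0.154 -3.807 0.826
endloop
endfacet

endsolid


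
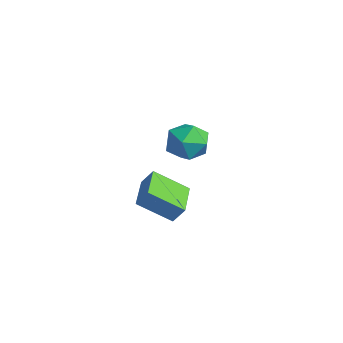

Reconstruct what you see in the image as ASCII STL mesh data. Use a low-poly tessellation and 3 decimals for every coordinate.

solid 
facet normal -0.588 0.800 0.123
outer loop
vertex 1.129 3.851 3.162
vertex 0.96 3.549 4.321
vertex 1.879 4.272 4.013
endloop
endfacet
facet normal -0.092 0.922 -0.376
outer loop
vertex 1.129 3.851 3.162
vertex 1.879 4.272 4.013
vertex 2.32 3.885 2.955
endloop
endfacet
facet normal -0.166 0.430 -0.887
outer loop
vertex 1.129 3.851 3.162
vertex 2.32 3.885 2.955
vertex 1.674 2.923 2.61
endloop
endfacet
facet normal -0.709 0.003 -0.705
outer loop
vertex 1.129 3.851 3.162
vertex 1.674 2.923 2.61
vertex 0.833 2.715 3.454
endloop
endfacet
facet normal -0.969 0.232 -0.081
outer loop
vertex 1.129 3.851 3.162
vertex 0.833 2.715 3.454
vertex 0.96 3.549 4.321
endloop
endfacet
facet normal 0.549 0.832 -0.076
outer loop
vertex 2.32 3.885 2.955
vertex 1.879 4.272 4.013
vertex 2.887 3.605 3.986
endloop
endfacet
facet normal -0.254 0.634 0.731
outer loop
vertex 1.879 4.272 4.013
vertex 0.96 3.549 4.321
vertex 2.046 3.397 4.83
endloop
endfacet
facet normal -0.871 -0.285 0.401
outer loop
vertex 0.96 3.549 4.321
vertex 0.833 2.715 3.454
vertex 1.4 2.435 4.485
endloop
endfacet
facet normal -0.449 -0.654 -0.609
outer loop
vertex 0.833 2.715 3.454
vertex 1.674 2.923 2.61
vertex 1.841 2.048 3.427
endloop
endfacet
facet normal 0.428 0.036 -0.903
outer loop
vertex 1.674 2.923 2.61
vertex 2.32 3.885 2.955
vertex 2.76 2.771 3.119
endloop
endfacet
facet normal 0.709 -0.003 0.705
outer loop
vertex 2.591 2.469 4.278
vertex 2.887 3.605 3.986
vertex 2.046 3.397 4.83
endloop
endfacet
facet normal 0.166 -0.430 0.887
outer loop
vertex 2.591 2.469 4.278
vertex 2.046 3.397 4.83
vertex 1.4 2.435 4.485
endloop
endfacet
facet normal 0.092 -0.922 0.376
outer loop
vertex 2.591 2.469 4.278
vertex 1.4 2.435 4.485
vertex 1.841 2.048 3.427
endloop
endfacet
facet normal 0.588 -0.800 -0.123
outer loop
vertex 2.591 2.469 4.278
vertex 1.841 2.048 3.427
vertex 2.76 2.771 3.119
endloop
endfacet
facet normal 0.969 -0.232 0.081
outer loop
vertex 2.591 2.469 4.278
vertex 2.76 2.771 3.119
vertex 2.887 3.605 3.986
endloop
endfacet
facet normal 0.449 0.654 0.609
outer loop
vertex 2.046 3.397 4.83
vertex 2.887 3.605 3.986
vertex 1.879 4.272 4.013
endloop
endfacet
facet normal -0.428 -0.036 0.903
outer loop
vertex 1.4 2.435 4.485
vertex 2.046 3.397 4.83
vertex 0.96 3.549 4.321
endloop
endfacet
facet normal -0.549 -0.832 0.076
outer loop
vertex 1.841 2.048 3.427
vertex 1.4 2.435 4.485
vertex 0.833 2.715 3.454
endloop
endfacet
facet normal 0.254 -0.634 -0.731
outer loop
vertex 2.76 2.771 3.119
vertex 1.841 2.048 3.427
vertex 1.674 2.923 2.61
endloop
endfacet
facet normal 0.871 0.285 -0.401
outer loop
vertex 2.887 3.605 3.986
vertex 2.76 2.771 3.119
vertex 2.32 3.885 2.955
endloop
endfacet
facet normal -0.813 0.576 0.085
outer loop
vertex -2.427 3.651 -0.914
vertex -1.471 5.178 -2.124
vertex -2.843 3.198 -1.814
endloop
endfacet
facet normal -0.440 -0.704 0.558
outer loop
vertex -1.129 1.982 -1.996
vertex -2.427 3.651 -0.914
vertex -2.843 3.198 -1.814
endloop
endfacet
facet normal -0.813 0.577 0.086
outer loop
vertex -2.843 3.198 -1.814
vertex -1.471 5.178 -2.124
vertex -1.888 4.725 -3.024
endloop
endfacet
facet normal -0.382 -0.415 -0.826
outer loop
vertex -1.888 4.725 -3.024
vertex -1.129 1.982 -1.996
vertex -2.843 3.198 -1.814
endloop
endfacet
facet normal 0.382 0.415 0.826
outer loop
vertex -2.427 3.651 -0.914
vertex 0.243 3.962 -2.306
vertex -1.471 5.178 -2.124
endloop
endfacet
facet normal -0.440 -0.704 0.558
outer loop
vertex -0.712 2.435 -1.096
vertex -2.427 3.651 -0.914
vertex -1.129 1.982 -1.996
endloop
endfacet
facet normal 0.382 0.415 0.826
outer loop
vertex -0.712 2.435 -1.096
vertex 0.243 3.962 -2.306
vertex -2.427 3.651 -0.914
endloop
endfacet
facet normal 0.440 0.704 -0.558
outer loop
vertex -1.471 5.178 -2.124
vertex 0.243 3.962 -2.306
vertex -1.888 4.725 -3.024
endloop
endfacet
facet normal -0.382 -0.415 -0.826
outer loop
vertex -0.173 3.509 -3.206
vertex -1.129 1.982 -1.996
vertex -1.888 4.725 -3.024
endloop
endfacet
facet normal 0.440 0.704 -0.558
outer loop
vertex -1.888 4.725 -3.024
vertex 0.243 3.962 -2.306
vertex -0.173 3.509 -3.206
endloop
endfacet
facet normal 0.812 -0.577 -0.086
outer loop
vertex -0.173 3.509 -3.206
vertex -0.712 2.435 -1.096
vertex -1.129 1.982 -1.996
endloop
endfacet
facet normal 0.813 -0.576 -0.086
outer loop
vertex 0.243 3.962 -2.306
vertex -0.712 2.435 -1.096
vertex -0.173 3.509 -3.206
endloop
endfacet

endsolid


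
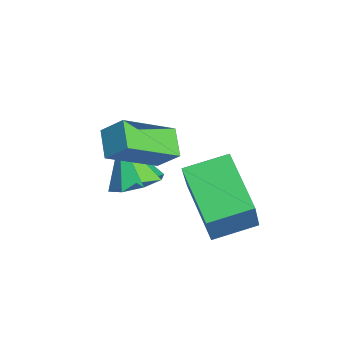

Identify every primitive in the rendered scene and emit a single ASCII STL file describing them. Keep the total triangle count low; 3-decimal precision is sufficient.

solid 
facet normal -0.367 -0.605 -0.707
outer loop
vertex -1.757 -1.008 1.874
vertex -2.217 0.495 0.826
vertex -0.904 -1.038 1.457
endloop
endfacet
facet normal 0.243 -0.795 0.555
outer loop
vertex -0.563 -0.475 2.114
vertex -1.757 -1.008 1.874
vertex -0.904 -1.038 1.457
endloop
endfacet
facet normal -0.366 -0.605 -0.707
outer loop
vertex -0.904 -1.038 1.457
vertex -2.217 0.495 0.826
vertex -1.364 0.466 0.409
endloop
endfacet
facet normal 0.898 -0.031 -0.439
outer loop
vertex -1.364 0.466 0.409
vertex -0.563 -0.475 2.114
vertex -0.904 -1.038 1.457
endloop
endfacet
facet normal -0.898 0.031 0.439
outer loop
vertex -1.757 -1.008 1.874
vertex -1.876 1.058 1.483
vertex -2.217 0.495 0.826
endloop
endfacet
facet normal 0.244 -0.796 0.554
outer loop
vertex -1.416 -0.446 2.531
vertex -1.757 -1.008 1.874
vertex -0.563 -0.475 2.114
endloop
endfacet
facet normal -0.898 0.031 0.439
outer loop
vertex -1.416 -0.446 2.531
vertex -1.876 1.058 1.483
vertex -1.757 -1.008 1.874
endloop
endfacet
facet normal -0.244 0.795 -0.555
outer loop
vertex -2.217 0.495 0.826
vertex -1.876 1.058 1.483
vertex -1.364 0.466 0.409
endloop
endfacet
facet normal 0.898 -0.031 -0.439
outer loop
vertex -1.023 1.028 1.066
vertex -0.563 -0.475 2.114
vertex -1.364 0.466 0.409
endloop
endfacet
facet normal -0.243 0.796 -0.555
outer loop
vertex -1.364 0.466 0.409
vertex -1.876 1.058 1.483
vertex -1.023 1.028 1.066
endloop
endfacet
facet normal 0.366 0.605 0.707
outer loop
vertex -1.023 1.028 1.066
vertex -1.416 -0.446 2.531
vertex -0.563 -0.475 2.114
endloop
endfacet
facet normal 0.367 0.605 0.707
outer loop
vertex -1.876 1.058 1.483
vertex -1.416 -0.446 2.531
vertex -1.023 1.028 1.066
endloop
endfacet
facet normal -0.918 -0.154 0.365
outer loop
vertex -1.036 1.07 0.49
vertex -1.139 2.421 0.8
vertex -1.659 1.354 -0.956
endloop
endfacet
facet normal 0.074 -0.972 -0.223
outer loop
vertex 0.159 1.659 -1.68
vertex -1.036 1.07 0.49
vertex -1.659 1.354 -0.956
endloop
endfacet
facet normal -0.918 -0.154 0.365
outer loop
vertex -1.659 1.354 -0.956
vertex -1.139 2.421 0.8
vertex -1.762 2.705 -0.646
endloop
endfacet
facet normal -0.390 0.178 -0.904
outer loop
vertex -1.762 2.705 -0.646
vertex 0.159 1.659 -1.68
vertex -1.659 1.354 -0.956
endloop
endfacet
facet normal 0.390 -0.178 0.904
outer loop
vertex -1.036 1.07 0.49
vertex 0.679 2.726 0.076
vertex -1.139 2.421 0.8
endloop
endfacet
facet normal 0.074 -0.972 -0.223
outer loop
vertex 0.782 1.375 -0.234
vertex -1.036 1.07 0.49
vertex 0.159 1.659 -1.68
endloop
endfacet
facet normal 0.390 -0.178 0.904
outer loop
vertex 0.782 1.375 -0.234
vertex 0.679 2.726 0.076
vertex -1.036 1.07 0.49
endloop
endfacet
facet normal -0.074 0.972 0.223
outer loop
vertex -1.139 2.421 0.8
vertex 0.679 2.726 0.076
vertex -1.762 2.705 -0.646
endloop
endfacet
facet normal -0.390 0.178 -0.904
outer loop
vertex 0.056 3.01 -1.37
vertex 0.159 1.659 -1.68
vertex -1.762 2.705 -0.646
endloop
endfacet
facet normal -0.074 0.972 0.223
outer loop
vertex -1.762 2.705 -0.646
vertex 0.679 2.726 0.076
vertex 0.056 3.01 -1.37
endloop
endfacet
facet normal 0.918 0.154 -0.365
outer loop
vertex 0.056 3.01 -1.37
vertex 0.782 1.375 -0.234
vertex 0.159 1.659 -1.68
endloop
endfacet
facet normal 0.918 0.154 -0.365
outer loop
vertex 0.679 2.726 0.076
vertex 0.782 1.375 -0.234
vertex 0.056 3.01 -1.37
endloop
endfacet
facet normal 0.516 0.190 -0.835
outer loop
vertex -2.083 -0.419 -1.323
vertex -2.704 0.097 -1.589
vertex -1.996 0.196 -1.129
endloop
endfacet
facet normal 0.542 -0.322 0.776
outer loop
vertex -2.083 -0.419 -1.323
vertex -1.996 0.196 -1.129
vertex -3.556 -0.217 -0.211
endloop
endfacet
facet normal 0.516 0.191 -0.835
outer loop
vertex -1.996 0.196 -1.129
vertex -2.704 0.097 -1.589
vertex -2.324 0.753 -1.204
endloop
endfacet
facet normal 0.404 0.352 0.845
outer loop
vertex -1.996 0.196 -1.129
vertex -2.324 0.753 -1.204
vertex -3.556 -0.217 -0.211
endloop
endfacet
facet normal 0.517 0.191 -0.835
outer loop
vertex -2.324 0.753 -1.204
vertex -2.704 0.097 -1.589
vertex -2.874 0.926 -1.505
endloop
endfacet
facet normal -0.101 0.771 0.628
outer loop
vertex -2.324 0.753 -1.204
vertex -2.874 0.926 -1.505
vertex -3.556 -0.217 -0.211
endloop
endfacet
facet normal 0.516 0.190 -0.835
outer loop
vertex -2.874 0.926 -1.505
vertex -2.704 0.097 -1.589
vertex -3.325 0.614 -1.855
endloop
endfacet
facet normal -0.676 0.692 0.255
outer loop
vertex -2.874 0.926 -1.505
vertex -3.325 0.614 -1.855
vertex -3.556 -0.217 -0.211
endloop
endfacet
facet normal 0.516 0.190 -0.835
outer loop
vertex -3.325 0.614 -1.855
vertex -2.704 0.097 -1.589
vertex -3.412 -0.001 -2.049
endloop
endfacet
facet normal -0.986 0.158 -0.059
outer loop
vertex -3.325 0.614 -1.855
vertex -3.412 -0.001 -2.049
vertex -3.556 -0.217 -0.211
endloop
endfacet
facet normal 0.516 0.191 -0.835
outer loop
vertex -3.412 -0.001 -2.049
vertex -2.704 0.097 -1.589
vertex -3.085 -0.558 -1.974
endloop
endfacet
facet normal -0.848 -0.515 -0.127
outer loop
vertex -3.412 -0.001 -2.049
vertex -3.085 -0.558 -1.974
vertex -3.556 -0.217 -0.211
endloop
endfacet
facet normal 0.516 0.191 -0.835
outer loop
vertex -3.085 -0.558 -1.974
vertex -2.704 0.097 -1.589
vertex -2.534 -0.731 -1.673
endloop
endfacet
facet normal -0.342 -0.935 0.089
outer loop
vertex -3.085 -0.558 -1.974
vertex -2.534 -0.731 -1.673
vertex -3.556 -0.217 -0.211
endloop
endfacet
facet normal 0.516 0.191 -0.835
outer loop
vertex -2.534 -0.731 -1.673
vertex -2.704 0.097 -1.589
vertex -2.083 -0.419 -1.323
endloop
endfacet
facet normal 0.232 -0.855 0.463
outer loop
vertex -2.534 -0.731 -1.673
vertex -2.083 -0.419 -1.323
vertex -3.556 -0.217 -0.211
endloop
endfacet

endsolid


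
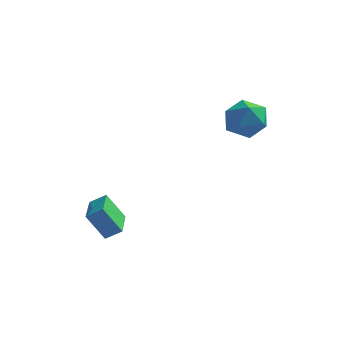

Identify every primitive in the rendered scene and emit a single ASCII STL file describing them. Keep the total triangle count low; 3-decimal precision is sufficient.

solid 
facet normal -0.538 -0.025 0.843
outer loop
vertex -3.859 -1.016 -1.785
vertex -4.182 0.799 -1.938
vertex -4.659 -1.202 -2.301
endloop
endfacet
facet normal 0.175 -0.981 0.083
outer loop
vertex -3.738 -1.159 -3.742
vertex -3.859 -1.016 -1.785
vertex -4.659 -1.202 -2.301
endloop
endfacet
facet normal -0.538 -0.024 0.842
outer loop
vertex -4.659 -1.202 -2.301
vertex -4.182 0.799 -1.938
vertex -4.981 0.614 -2.454
endloop
endfacet
facet normal -0.824 -0.191 -0.533
outer loop
vertex -4.981 0.614 -2.454
vertex -3.738 -1.159 -3.742
vertex -4.659 -1.202 -2.301
endloop
endfacet
facet normal 0.824 0.192 0.533
outer loop
vertex -3.859 -1.016 -1.785
vertex -3.261 0.842 -3.379
vertex -4.182 0.799 -1.938
endloop
endfacet
facet normal 0.174 -0.981 0.082
outer loop
vertex -2.939 -0.974 -3.226
vertex -3.859 -1.016 -1.785
vertex -3.738 -1.159 -3.742
endloop
endfacet
facet normal 0.825 0.191 0.532
outer loop
vertex -2.939 -0.974 -3.226
vertex -3.261 0.842 -3.379
vertex -3.859 -1.016 -1.785
endloop
endfacet
facet normal -0.174 0.981 -0.082
outer loop
vertex -4.182 0.799 -1.938
vertex -3.261 0.842 -3.379
vertex -4.981 0.614 -2.454
endloop
endfacet
facet normal -0.825 -0.192 -0.532
outer loop
vertex -4.061 0.656 -3.895
vertex -3.738 -1.159 -3.742
vertex -4.981 0.614 -2.454
endloop
endfacet
facet normal -0.175 0.981 -0.083
outer loop
vertex -4.981 0.614 -2.454
vertex -3.261 0.842 -3.379
vertex -4.061 0.656 -3.895
endloop
endfacet
facet normal 0.538 0.025 -0.842
outer loop
vertex -4.061 0.656 -3.895
vertex -2.939 -0.974 -3.226
vertex -3.738 -1.159 -3.742
endloop
endfacet
facet normal 0.538 0.024 -0.843
outer loop
vertex -3.261 0.842 -3.379
vertex -2.939 -0.974 -3.226
vertex -4.061 0.656 -3.895
endloop
endfacet
facet normal -0.996 -0.083 -0.044
outer loop
vertex 1.09 4.194 2.544
vertex 1.206 3.073 2.025
vertex 1.143 3.181 3.26
endloop
endfacet
facet normal -0.797 0.320 0.512
outer loop
vertex 1.09 4.194 2.544
vertex 1.143 3.181 3.26
vertex 1.764 4.205 3.586
endloop
endfacet
facet normal -0.418 0.870 0.261
outer loop
vertex 1.09 4.194 2.544
vertex 1.764 4.205 3.586
vertex 2.209 4.729 2.554
endloop
endfacet
facet normal -0.382 0.807 -0.450
outer loop
vertex 1.09 4.194 2.544
vertex 2.209 4.729 2.554
vertex 1.865 4.029 1.589
endloop
endfacet
facet normal -0.739 0.219 -0.637
outer loop
vertex 1.09 4.194 2.544
vertex 1.865 4.029 1.589
vertex 1.206 3.073 2.025
endloop
endfacet
facet normal -0.368 -0.072 0.927
outer loop
vertex 1.764 4.205 3.586
vertex 1.143 3.181 3.26
vertex 2.295 3.091 3.711
endloop
endfacet
facet normal -0.690 -0.724 0.028
outer loop
vertex 1.143 3.181 3.26
vertex 1.206 3.073 2.025
vertex 1.951 2.391 2.746
endloop
endfacet
facet normal -0.275 -0.236 -0.932
outer loop
vertex 1.206 3.073 2.025
vertex 1.865 4.029 1.589
vertex 2.396 2.915 1.714
endloop
endfacet
facet normal 0.302 0.717 -0.628
outer loop
vertex 1.865 4.029 1.589
vertex 2.209 4.729 2.554
vertex 3.017 3.939 2.04
endloop
endfacet
facet normal 0.245 0.818 0.521
outer loop
vertex 2.209 4.729 2.554
vertex 1.764 4.205 3.586
vertex 2.954 4.047 3.275
endloop
endfacet
facet normal 0.382 -0.807 0.450
outer loop
vertex 3.07 2.926 2.756
vertex 2.295 3.091 3.711
vertex 1.951 2.391 2.746
endloop
endfacet
facet normal 0.418 -0.870 -0.261
outer loop
vertex 3.07 2.926 2.756
vertex 1.951 2.391 2.746
vertex 2.396 2.915 1.714
endloop
endfacet
facet normal 0.797 -0.320 -0.512
outer loop
vertex 3.07 2.926 2.756
vertex 2.396 2.915 1.714
vertex 3.017 3.939 2.04
endloop
endfacet
facet normal 0.996 0.083 0.044
outer loop
vertex 3.07 2.926 2.756
vertex 3.017 3.939 2.04
vertex 2.954 4.047 3.275
endloop
endfacet
facet normal 0.739 -0.219 0.637
outer loop
vertex 3.07 2.926 2.756
vertex 2.954 4.047 3.275
vertex 2.295 3.091 3.711
endloop
endfacet
facet normal -0.302 -0.717 0.628
outer loop
vertex 1.951 2.391 2.746
vertex 2.295 3.091 3.711
vertex 1.143 3.181 3.26
endloop
endfacet
facet normal -0.245 -0.818 -0.521
outer loop
vertex 2.396 2.915 1.714
vertex 1.951 2.391 2.746
vertex 1.206 3.073 2.025
endloop
endfacet
facet normal 0.368 0.072 -0.927
outer loop
vertex 3.017 3.939 2.04
vertex 2.396 2.915 1.714
vertex 1.865 4.029 1.589
endloop
endfacet
facet normal 0.690 0.724 -0.028
outer loop
vertex 2.954 4.047 3.275
vertex 3.017 3.939 2.04
vertex 2.209 4.729 2.554
endloop
endfacet
facet normal 0.275 0.236 0.932
outer loop
vertex 2.295 3.091 3.711
vertex 2.954 4.047 3.275
vertex 1.764 4.205 3.586
endloop
endfacet

endsolid


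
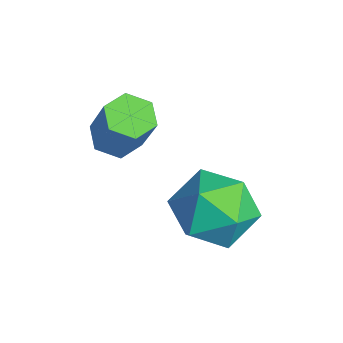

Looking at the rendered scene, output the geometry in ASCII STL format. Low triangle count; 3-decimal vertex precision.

solid 
facet normal -0.441 -0.128 -0.888
outer loop
vertex -2.901 1.591 2.931
vertex -3.377 1.622 3.163
vertex -3.14 2.061 2.982
endloop
endfacet
facet normal 0.776 0.443 -0.449
outer loop
vertex -2.901 1.591 2.931
vertex -3.14 2.061 2.982
vertex -2.368 1.746 4.006
endloop
endfacet
facet normal 0.776 0.443 -0.449
outer loop
vertex -2.368 1.746 4.006
vertex -3.14 2.061 2.982
vertex -2.607 2.216 4.057
endloop
endfacet
facet normal 0.441 0.128 0.889
outer loop
vertex -2.368 1.746 4.006
vertex -2.607 2.216 4.057
vertex -2.843 1.778 4.237
endloop
endfacet
facet normal -0.440 -0.129 -0.889
outer loop
vertex -3.14 2.061 2.982
vertex -3.377 1.622 3.163
vertex -3.616 2.093 3.213
endloop
endfacet
facet normal -0.002 0.990 -0.142
outer loop
vertex -3.14 2.061 2.982
vertex -3.616 2.093 3.213
vertex -2.607 2.216 4.057
endloop
endfacet
facet normal -0.002 0.990 -0.142
outer loop
vertex -2.607 2.216 4.057
vertex -3.616 2.093 3.213
vertex -3.082 2.248 4.288
endloop
endfacet
facet normal 0.441 0.128 0.889
outer loop
vertex -2.607 2.216 4.057
vertex -3.082 2.248 4.288
vertex -2.843 1.778 4.237
endloop
endfacet
facet normal -0.441 -0.129 -0.888
outer loop
vertex -3.616 2.093 3.213
vertex -3.377 1.622 3.163
vertex -3.852 1.654 3.394
endloop
endfacet
facet normal -0.779 0.546 0.308
outer loop
vertex -3.616 2.093 3.213
vertex -3.852 1.654 3.394
vertex -3.082 2.248 4.288
endloop
endfacet
facet normal -0.779 0.547 0.307
outer loop
vertex -3.082 2.248 4.288
vertex -3.852 1.654 3.394
vertex -3.319 1.809 4.469
endloop
endfacet
facet normal 0.441 0.128 0.888
outer loop
vertex -3.082 2.248 4.288
vertex -3.319 1.809 4.469
vertex -2.843 1.778 4.237
endloop
endfacet
facet normal -0.441 -0.128 -0.889
outer loop
vertex -3.852 1.654 3.394
vertex -3.377 1.622 3.163
vertex -3.613 1.184 3.343
endloop
endfacet
facet normal -0.776 -0.443 0.449
outer loop
vertex -3.852 1.654 3.394
vertex -3.613 1.184 3.343
vertex -3.319 1.809 4.469
endloop
endfacet
facet normal -0.776 -0.443 0.449
outer loop
vertex -3.319 1.809 4.469
vertex -3.613 1.184 3.343
vertex -3.08 1.339 4.418
endloop
endfacet
facet normal 0.441 0.128 0.888
outer loop
vertex -3.319 1.809 4.469
vertex -3.08 1.339 4.418
vertex -2.843 1.778 4.237
endloop
endfacet
facet normal -0.441 -0.128 -0.889
outer loop
vertex -3.613 1.184 3.343
vertex -3.377 1.622 3.163
vertex -3.138 1.152 3.112
endloop
endfacet
facet normal 0.002 -0.990 0.142
outer loop
vertex -3.613 1.184 3.343
vertex -3.138 1.152 3.112
vertex -3.08 1.339 4.418
endloop
endfacet
facet normal 0.002 -0.990 0.142
outer loop
vertex -3.08 1.339 4.418
vertex -3.138 1.152 3.112
vertex -2.604 1.307 4.187
endloop
endfacet
facet normal 0.440 0.129 0.889
outer loop
vertex -3.08 1.339 4.418
vertex -2.604 1.307 4.187
vertex -2.843 1.778 4.237
endloop
endfacet
facet normal -0.441 -0.128 -0.888
outer loop
vertex -3.138 1.152 3.112
vertex -3.377 1.622 3.163
vertex -2.901 1.591 2.931
endloop
endfacet
facet normal 0.778 -0.547 -0.308
outer loop
vertex -3.138 1.152 3.112
vertex -2.901 1.591 2.931
vertex -2.604 1.307 4.187
endloop
endfacet
facet normal 0.779 -0.546 -0.308
outer loop
vertex -2.604 1.307 4.187
vertex -2.901 1.591 2.931
vertex -2.368 1.746 4.006
endloop
endfacet
facet normal 0.441 0.129 0.888
outer loop
vertex -2.604 1.307 4.187
vertex -2.368 1.746 4.006
vertex -2.843 1.778 4.237
endloop
endfacet
facet normal -0.202 0.052 0.978
outer loop
vertex -1.672 3.582 2.852
vertex -2.354 2.967 2.744
vertex -1.497 2.678 2.936
endloop
endfacet
facet normal 0.490 0.174 0.854
outer loop
vertex -1.672 3.582 2.852
vertex -1.497 2.678 2.936
vertex -0.903 3.224 2.484
endloop
endfacet
facet normal 0.539 0.733 0.414
outer loop
vertex -1.672 3.582 2.852
vertex -0.903 3.224 2.484
vertex -1.393 3.851 2.012
endloop
endfacet
facet normal -0.121 0.956 0.266
outer loop
vertex -1.672 3.582 2.852
vertex -1.393 3.851 2.012
vertex -2.29 3.693 2.173
endloop
endfacet
facet normal -0.580 0.535 0.615
outer loop
vertex -1.672 3.582 2.852
vertex -2.29 3.693 2.173
vertex -2.354 2.967 2.744
endloop
endfacet
facet normal 0.758 -0.396 0.518
outer loop
vertex -0.903 3.224 2.484
vertex -1.497 2.678 2.936
vertex -1.11 2.387 2.147
endloop
endfacet
facet normal -0.361 -0.594 0.718
outer loop
vertex -1.497 2.678 2.936
vertex -2.354 2.967 2.744
vertex -2.007 2.229 2.308
endloop
endfacet
facet normal -0.973 0.188 0.130
outer loop
vertex -2.354 2.967 2.744
vertex -2.29 3.693 2.173
vertex -2.497 2.856 1.836
endloop
endfacet
facet normal -0.231 0.870 -0.435
outer loop
vertex -2.29 3.693 2.173
vertex -1.393 3.851 2.012
vertex -1.903 3.402 1.384
endloop
endfacet
facet normal 0.839 0.509 -0.194
outer loop
vertex -1.393 3.851 2.012
vertex -0.903 3.224 2.484
vertex -1.046 3.113 1.576
endloop
endfacet
facet normal 0.121 -0.956 -0.266
outer loop
vertex -1.728 2.498 1.468
vertex -1.11 2.387 2.147
vertex -2.007 2.229 2.308
endloop
endfacet
facet normal -0.539 -0.733 -0.414
outer loop
vertex -1.728 2.498 1.468
vertex -2.007 2.229 2.308
vertex -2.497 2.856 1.836
endloop
endfacet
facet normal -0.490 -0.174 -0.854
outer loop
vertex -1.728 2.498 1.468
vertex -2.497 2.856 1.836
vertex -1.903 3.402 1.384
endloop
endfacet
facet normal 0.202 -0.052 -0.978
outer loop
vertex -1.728 2.498 1.468
vertex -1.903 3.402 1.384
vertex -1.046 3.113 1.576
endloop
endfacet
facet normal 0.580 -0.535 -0.615
outer loop
vertex -1.728 2.498 1.468
vertex -1.046 3.113 1.576
vertex -1.11 2.387 2.147
endloop
endfacet
facet normal 0.231 -0.870 0.435
outer loop
vertex -2.007 2.229 2.308
vertex -1.11 2.387 2.147
vertex -1.497 2.678 2.936
endloop
endfacet
facet normal -0.839 -0.509 0.194
outer loop
vertex -2.497 2.856 1.836
vertex -2.007 2.229 2.308
vertex -2.354 2.967 2.744
endloop
endfacet
facet normal -0.758 0.396 -0.518
outer loop
vertex -1.903 3.402 1.384
vertex -2.497 2.856 1.836
vertex -2.29 3.693 2.173
endloop
endfacet
facet normal 0.361 0.594 -0.718
outer loop
vertex -1.046 3.113 1.576
vertex -1.903 3.402 1.384
vertex -1.393 3.851 2.012
endloop
endfacet
facet normal 0.973 -0.188 -0.130
outer loop
vertex -1.11 2.387 2.147
vertex -1.046 3.113 1.576
vertex -0.903 3.224 2.484
endloop
endfacet

endsolid


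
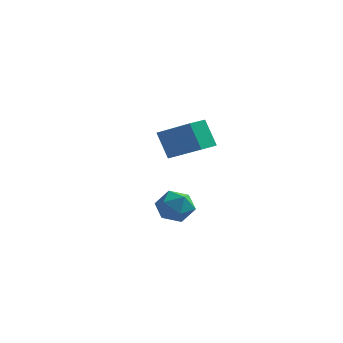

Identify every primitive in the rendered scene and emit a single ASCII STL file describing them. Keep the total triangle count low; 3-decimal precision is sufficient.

solid 
facet normal 0.049 0.997 0.052
outer loop
vertex -1.42 -1.252 -3.177
vertex -2.139 -1.244 -2.646
vertex -1.321 -1.303 -2.29
endloop
endfacet
facet normal 0.698 0.715 -0.037
outer loop
vertex -1.42 -1.252 -3.177
vertex -1.321 -1.303 -2.29
vertex -0.823 -1.817 -2.826
endloop
endfacet
facet normal 0.692 0.334 -0.639
outer loop
vertex -1.42 -1.252 -3.177
vertex -0.823 -1.817 -2.826
vertex -1.333 -2.075 -3.513
endloop
endfacet
facet normal 0.040 0.381 -0.924
outer loop
vertex -1.42 -1.252 -3.177
vertex -1.333 -2.075 -3.513
vertex -2.146 -1.721 -3.402
endloop
endfacet
facet normal -0.357 0.791 -0.496
outer loop
vertex -1.42 -1.252 -3.177
vertex -2.146 -1.721 -3.402
vertex -2.139 -1.244 -2.646
endloop
endfacet
facet normal 0.820 0.266 0.507
outer loop
vertex -0.823 -1.817 -2.826
vertex -1.321 -1.303 -2.29
vertex -1.174 -2.159 -2.078
endloop
endfacet
facet normal -0.231 0.724 0.650
outer loop
vertex -1.321 -1.303 -2.29
vertex -2.139 -1.244 -2.646
vertex -1.987 -1.805 -1.967
endloop
endfacet
facet normal -0.889 0.391 -0.238
outer loop
vertex -2.139 -1.244 -2.646
vertex -2.146 -1.721 -3.402
vertex -2.497 -2.063 -2.654
endloop
endfacet
facet normal -0.246 -0.273 -0.930
outer loop
vertex -2.146 -1.721 -3.402
vertex -1.333 -2.075 -3.513
vertex -1.999 -2.577 -3.19
endloop
endfacet
facet normal 0.810 -0.350 -0.470
outer loop
vertex -1.333 -2.075 -3.513
vertex -0.823 -1.817 -2.826
vertex -1.181 -2.636 -2.834
endloop
endfacet
facet normal -0.040 -0.381 0.924
outer loop
vertex -1.9 -2.628 -2.303
vertex -1.174 -2.159 -2.078
vertex -1.987 -1.805 -1.967
endloop
endfacet
facet normal -0.692 -0.334 0.639
outer loop
vertex -1.9 -2.628 -2.303
vertex -1.987 -1.805 -1.967
vertex -2.497 -2.063 -2.654
endloop
endfacet
facet normal -0.698 -0.715 0.037
outer loop
vertex -1.9 -2.628 -2.303
vertex -2.497 -2.063 -2.654
vertex -1.999 -2.577 -3.19
endloop
endfacet
facet normal -0.049 -0.997 -0.052
outer loop
vertex -1.9 -2.628 -2.303
vertex -1.999 -2.577 -3.19
vertex -1.181 -2.636 -2.834
endloop
endfacet
facet normal 0.357 -0.791 0.496
outer loop
vertex -1.9 -2.628 -2.303
vertex -1.181 -2.636 -2.834
vertex -1.174 -2.159 -2.078
endloop
endfacet
facet normal 0.246 0.273 0.930
outer loop
vertex -1.987 -1.805 -1.967
vertex -1.174 -2.159 -2.078
vertex -1.321 -1.303 -2.29
endloop
endfacet
facet normal -0.810 0.350 0.470
outer loop
vertex -2.497 -2.063 -2.654
vertex -1.987 -1.805 -1.967
vertex -2.139 -1.244 -2.646
endloop
endfacet
facet normal -0.820 -0.266 -0.507
outer loop
vertex -1.999 -2.577 -3.19
vertex -2.497 -2.063 -2.654
vertex -2.146 -1.721 -3.402
endloop
endfacet
facet normal 0.231 -0.724 -0.650
outer loop
vertex -1.181 -2.636 -2.834
vertex -1.999 -2.577 -3.19
vertex -1.333 -2.075 -3.513
endloop
endfacet
facet normal 0.889 -0.391 0.238
outer loop
vertex -1.174 -2.159 -2.078
vertex -1.181 -2.636 -2.834
vertex -0.823 -1.817 -2.826
endloop
endfacet
facet normal -0.847 0.281 -0.452
outer loop
vertex -4.582 3.413 -0.674
vertex -4.245 4.376 -0.707
vertex -3.947 3.145 -2.029
endloop
endfacet
facet normal -0.330 -0.943 0.032
outer loop
vertex -2.195 2.564 -1.093
vertex -4.582 3.413 -0.674
vertex -3.947 3.145 -2.029
endloop
endfacet
facet normal -0.847 0.280 -0.452
outer loop
vertex -3.947 3.145 -2.029
vertex -4.245 4.376 -0.707
vertex -3.611 4.108 -2.062
endloop
endfacet
facet normal 0.418 -0.176 -0.891
outer loop
vertex -3.611 4.108 -2.062
vertex -2.195 2.564 -1.093
vertex -3.947 3.145 -2.029
endloop
endfacet
facet normal -0.418 0.177 0.891
outer loop
vertex -4.582 3.413 -0.674
vertex -2.493 3.795 0.229
vertex -4.245 4.376 -0.707
endloop
endfacet
facet normal -0.330 -0.943 0.032
outer loop
vertex -2.829 2.832 0.262
vertex -4.582 3.413 -0.674
vertex -2.195 2.564 -1.093
endloop
endfacet
facet normal -0.418 0.176 0.891
outer loop
vertex -2.829 2.832 0.262
vertex -2.493 3.795 0.229
vertex -4.582 3.413 -0.674
endloop
endfacet
facet normal 0.330 0.943 -0.032
outer loop
vertex -4.245 4.376 -0.707
vertex -2.493 3.795 0.229
vertex -3.611 4.108 -2.062
endloop
endfacet
facet normal 0.417 -0.177 -0.891
outer loop
vertex -1.858 3.527 -1.126
vertex -2.195 2.564 -1.093
vertex -3.611 4.108 -2.062
endloop
endfacet
facet normal 0.330 0.944 -0.032
outer loop
vertex -3.611 4.108 -2.062
vertex -2.493 3.795 0.229
vertex -1.858 3.527 -1.126
endloop
endfacet
facet normal 0.847 -0.281 0.452
outer loop
vertex -1.858 3.527 -1.126
vertex -2.829 2.832 0.262
vertex -2.195 2.564 -1.093
endloop
endfacet
facet normal 0.847 -0.280 0.452
outer loop
vertex -2.493 3.795 0.229
vertex -2.829 2.832 0.262
vertex -1.858 3.527 -1.126
endloop
endfacet

endsolid


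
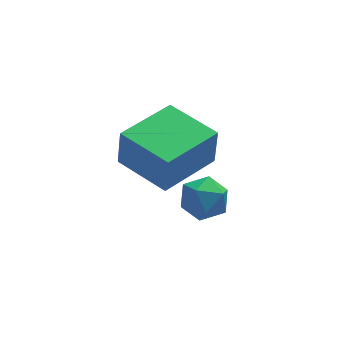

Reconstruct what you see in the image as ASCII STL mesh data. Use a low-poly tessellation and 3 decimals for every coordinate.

solid 
facet normal -0.065 0.879 0.473
outer loop
vertex -1.701 -2.899 2.081
vertex -2.347 -3.158 2.473
vertex -1.619 -3.271 2.783
endloop
endfacet
facet normal 0.613 0.725 0.313
outer loop
vertex -1.701 -2.899 2.081
vertex -1.619 -3.271 2.783
vertex -1.118 -3.436 2.183
endloop
endfacet
facet normal 0.659 0.641 -0.394
outer loop
vertex -1.701 -2.899 2.081
vertex -1.118 -3.436 2.183
vertex -1.536 -3.425 1.502
endloop
endfacet
facet normal 0.009 0.741 -0.671
outer loop
vertex -1.701 -2.899 2.081
vertex -1.536 -3.425 1.502
vertex -2.296 -3.253 1.682
endloop
endfacet
facet normal -0.438 0.889 -0.135
outer loop
vertex -1.701 -2.899 2.081
vertex -2.296 -3.253 1.682
vertex -2.347 -3.158 2.473
endloop
endfacet
facet normal 0.777 0.102 0.621
outer loop
vertex -1.118 -3.436 2.183
vertex -1.619 -3.271 2.783
vertex -1.404 -4.027 2.638
endloop
endfacet
facet normal -0.320 0.351 0.880
outer loop
vertex -1.619 -3.271 2.783
vertex -2.347 -3.158 2.473
vertex -2.164 -3.855 2.818
endloop
endfacet
facet normal -0.924 0.367 -0.104
outer loop
vertex -2.347 -3.158 2.473
vertex -2.296 -3.253 1.682
vertex -2.582 -3.844 2.137
endloop
endfacet
facet normal -0.201 0.129 -0.971
outer loop
vertex -2.296 -3.253 1.682
vertex -1.536 -3.425 1.502
vertex -2.081 -4.009 1.537
endloop
endfacet
facet normal 0.851 -0.035 -0.523
outer loop
vertex -1.536 -3.425 1.502
vertex -1.118 -3.436 2.183
vertex -1.353 -4.122 1.847
endloop
endfacet
facet normal -0.009 -0.741 0.671
outer loop
vertex -1.999 -4.381 2.239
vertex -1.404 -4.027 2.638
vertex -2.164 -3.855 2.818
endloop
endfacet
facet normal -0.659 -0.641 0.394
outer loop
vertex -1.999 -4.381 2.239
vertex -2.164 -3.855 2.818
vertex -2.582 -3.844 2.137
endloop
endfacet
facet normal -0.613 -0.725 -0.313
outer loop
vertex -1.999 -4.381 2.239
vertex -2.582 -3.844 2.137
vertex -2.081 -4.009 1.537
endloop
endfacet
facet normal 0.065 -0.879 -0.473
outer loop
vertex -1.999 -4.381 2.239
vertex -2.081 -4.009 1.537
vertex -1.353 -4.122 1.847
endloop
endfacet
facet normal 0.438 -0.889 0.135
outer loop
vertex -1.999 -4.381 2.239
vertex -1.353 -4.122 1.847
vertex -1.404 -4.027 2.638
endloop
endfacet
facet normal 0.201 -0.129 0.971
outer loop
vertex -2.164 -3.855 2.818
vertex -1.404 -4.027 2.638
vertex -1.619 -3.271 2.783
endloop
endfacet
facet normal -0.851 0.035 0.523
outer loop
vertex -2.582 -3.844 2.137
vertex -2.164 -3.855 2.818
vertex -2.347 -3.158 2.473
endloop
endfacet
facet normal -0.777 -0.102 -0.621
outer loop
vertex -2.081 -4.009 1.537
vertex -2.582 -3.844 2.137
vertex -2.296 -3.253 1.682
endloop
endfacet
facet normal 0.320 -0.351 -0.880
outer loop
vertex -1.353 -4.122 1.847
vertex -2.081 -4.009 1.537
vertex -1.536 -3.425 1.502
endloop
endfacet
facet normal 0.924 -0.367 0.104
outer loop
vertex -1.404 -4.027 2.638
vertex -1.353 -4.122 1.847
vertex -1.118 -3.436 2.183
endloop
endfacet
facet normal -0.538 0.840 0.064
outer loop
vertex -3.624 -0.731 2.904
vertex -1.841 0.415 2.856
vertex -3.698 -0.674 1.528
endloop
endfacet
facet normal -0.841 -0.541 0.023
outer loop
vertex -2.659 -2.295 1.404
vertex -3.624 -0.731 2.904
vertex -3.698 -0.674 1.528
endloop
endfacet
facet normal -0.538 0.840 0.064
outer loop
vertex -3.698 -0.674 1.528
vertex -1.841 0.415 2.856
vertex -1.915 0.472 1.479
endloop
endfacet
facet normal -0.054 0.042 -0.998
outer loop
vertex -1.915 0.472 1.479
vertex -2.659 -2.295 1.404
vertex -3.698 -0.674 1.528
endloop
endfacet
facet normal 0.054 -0.042 0.998
outer loop
vertex -3.624 -0.731 2.904
vertex -0.802 -1.206 2.732
vertex -1.841 0.415 2.856
endloop
endfacet
facet normal -0.841 -0.541 0.023
outer loop
vertex -2.585 -2.352 2.781
vertex -3.624 -0.731 2.904
vertex -2.659 -2.295 1.404
endloop
endfacet
facet normal 0.054 -0.041 0.998
outer loop
vertex -2.585 -2.352 2.781
vertex -0.802 -1.206 2.732
vertex -3.624 -0.731 2.904
endloop
endfacet
facet normal 0.841 0.541 -0.023
outer loop
vertex -1.841 0.415 2.856
vertex -0.802 -1.206 2.732
vertex -1.915 0.472 1.479
endloop
endfacet
facet normal -0.053 0.041 -0.998
outer loop
vertex -0.876 -1.149 1.356
vertex -2.659 -2.295 1.404
vertex -1.915 0.472 1.479
endloop
endfacet
facet normal 0.841 0.541 -0.023
outer loop
vertex -1.915 0.472 1.479
vertex -0.802 -1.206 2.732
vertex -0.876 -1.149 1.356
endloop
endfacet
facet normal 0.538 -0.840 -0.064
outer loop
vertex -0.876 -1.149 1.356
vertex -2.585 -2.352 2.781
vertex -2.659 -2.295 1.404
endloop
endfacet
facet normal 0.538 -0.840 -0.064
outer loop
vertex -0.802 -1.206 2.732
vertex -2.585 -2.352 2.781
vertex -0.876 -1.149 1.356
endloop
endfacet

endsolid


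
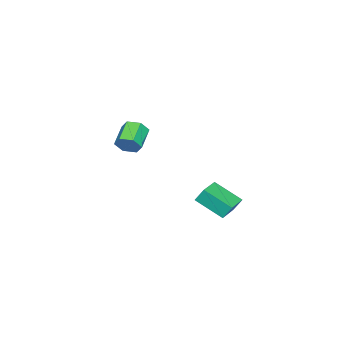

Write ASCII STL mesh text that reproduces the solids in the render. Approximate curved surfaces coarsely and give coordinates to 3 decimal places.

solid 
facet normal 0.891 0.139 -0.432
outer loop
vertex -2.244 -3.197 2.333
vertex -2.597 -2.855 1.714
vertex -2.367 -2.417 2.33
endloop
endfacet
facet normal 0.425 0.071 0.902
outer loop
vertex -2.244 -3.197 2.333
vertex -2.367 -2.417 2.33
vertex -3.591 -3.407 2.984
endloop
endfacet
facet normal 0.426 0.070 0.902
outer loop
vertex -3.591 -3.407 2.984
vertex -2.367 -2.417 2.33
vertex -3.713 -2.626 2.981
endloop
endfacet
facet normal -0.891 -0.138 0.432
outer loop
vertex -3.591 -3.407 2.984
vertex -3.713 -2.626 2.981
vertex -3.943 -3.065 2.366
endloop
endfacet
facet normal 0.891 0.139 -0.432
outer loop
vertex -2.367 -2.417 2.33
vertex -2.597 -2.855 1.714
vertex -2.72 -2.075 1.711
endloop
endfacet
facet normal 0.078 0.891 0.448
outer loop
vertex -2.367 -2.417 2.33
vertex -2.72 -2.075 1.711
vertex -3.713 -2.626 2.981
endloop
endfacet
facet normal 0.078 0.891 0.448
outer loop
vertex -3.713 -2.626 2.981
vertex -2.72 -2.075 1.711
vertex -4.066 -2.284 2.362
endloop
endfacet
facet normal -0.891 -0.138 0.432
outer loop
vertex -3.713 -2.626 2.981
vertex -4.066 -2.284 2.362
vertex -3.943 -3.065 2.366
endloop
endfacet
facet normal 0.892 0.139 -0.431
outer loop
vertex -2.72 -2.075 1.711
vertex -2.597 -2.855 1.714
vertex -2.949 -2.513 1.096
endloop
endfacet
facet normal -0.347 0.820 -0.455
outer loop
vertex -2.72 -2.075 1.711
vertex -2.949 -2.513 1.096
vertex -4.066 -2.284 2.362
endloop
endfacet
facet normal -0.348 0.820 -0.455
outer loop
vertex -4.066 -2.284 2.362
vertex -2.949 -2.513 1.096
vertex -4.296 -2.723 1.747
endloop
endfacet
facet normal -0.891 -0.138 0.432
outer loop
vertex -4.066 -2.284 2.362
vertex -4.296 -2.723 1.747
vertex -3.943 -3.065 2.366
endloop
endfacet
facet normal 0.891 0.138 -0.432
outer loop
vertex -2.949 -2.513 1.096
vertex -2.597 -2.855 1.714
vertex -2.827 -3.294 1.099
endloop
endfacet
facet normal -0.425 -0.070 -0.902
outer loop
vertex -2.949 -2.513 1.096
vertex -2.827 -3.294 1.099
vertex -4.296 -2.723 1.747
endloop
endfacet
facet normal -0.425 -0.071 -0.902
outer loop
vertex -4.296 -2.723 1.747
vertex -2.827 -3.294 1.099
vertex -4.173 -3.503 1.75
endloop
endfacet
facet normal -0.891 -0.139 0.432
outer loop
vertex -4.296 -2.723 1.747
vertex -4.173 -3.503 1.75
vertex -3.943 -3.065 2.366
endloop
endfacet
facet normal 0.891 0.138 -0.432
outer loop
vertex -2.827 -3.294 1.099
vertex -2.597 -2.855 1.714
vertex -2.474 -3.636 1.718
endloop
endfacet
facet normal -0.078 -0.891 -0.448
outer loop
vertex -2.827 -3.294 1.099
vertex -2.474 -3.636 1.718
vertex -4.173 -3.503 1.75
endloop
endfacet
facet normal -0.078 -0.891 -0.448
outer loop
vertex -4.173 -3.503 1.75
vertex -2.474 -3.636 1.718
vertex -3.82 -3.845 2.369
endloop
endfacet
facet normal -0.891 -0.139 0.432
outer loop
vertex -4.173 -3.503 1.75
vertex -3.82 -3.845 2.369
vertex -3.943 -3.065 2.366
endloop
endfacet
facet normal 0.891 0.138 -0.432
outer loop
vertex -2.474 -3.636 1.718
vertex -2.597 -2.855 1.714
vertex -2.244 -3.197 2.333
endloop
endfacet
facet normal 0.347 -0.820 0.455
outer loop
vertex -2.474 -3.636 1.718
vertex -2.244 -3.197 2.333
vertex -3.82 -3.845 2.369
endloop
endfacet
facet normal 0.348 -0.820 0.455
outer loop
vertex -3.82 -3.845 2.369
vertex -2.244 -3.197 2.333
vertex -3.591 -3.407 2.984
endloop
endfacet
facet normal -0.892 -0.139 0.431
outer loop
vertex -3.82 -3.845 2.369
vertex -3.591 -3.407 2.984
vertex -3.943 -3.065 2.366
endloop
endfacet
facet normal -0.991 -0.029 -0.130
outer loop
vertex -0.077 3.366 1.7
vertex -0.007 4.962 0.806
vertex 0.04 2.916 0.906
endloop
endfacet
facet normal -0.038 -0.872 0.488
outer loop
vertex 1.487 2.958 1.094
vertex -0.077 3.366 1.7
vertex 0.04 2.916 0.906
endloop
endfacet
facet normal -0.991 -0.029 -0.128
outer loop
vertex 0.04 2.916 0.906
vertex -0.007 4.962 0.806
vertex 0.109 4.512 0.012
endloop
endfacet
facet normal 0.126 -0.489 -0.863
outer loop
vertex 0.109 4.512 0.012
vertex 1.487 2.958 1.094
vertex 0.04 2.916 0.906
endloop
endfacet
facet normal -0.126 0.489 0.863
outer loop
vertex -0.077 3.366 1.7
vertex 1.44 5.004 0.994
vertex -0.007 4.962 0.806
endloop
endfacet
facet normal -0.038 -0.872 0.488
outer loop
vertex 1.371 3.408 1.888
vertex -0.077 3.366 1.7
vertex 1.487 2.958 1.094
endloop
endfacet
facet normal -0.126 0.489 0.863
outer loop
vertex 1.371 3.408 1.888
vertex 1.44 5.004 0.994
vertex -0.077 3.366 1.7
endloop
endfacet
facet normal 0.038 0.872 -0.488
outer loop
vertex -0.007 4.962 0.806
vertex 1.44 5.004 0.994
vertex 0.109 4.512 0.012
endloop
endfacet
facet normal 0.126 -0.489 -0.863
outer loop
vertex 1.557 4.554 0.2
vertex 1.487 2.958 1.094
vertex 0.109 4.512 0.012
endloop
endfacet
facet normal 0.038 0.872 -0.488
outer loop
vertex 0.109 4.512 0.012
vertex 1.44 5.004 0.994
vertex 1.557 4.554 0.2
endloop
endfacet
facet normal 0.991 0.029 0.129
outer loop
vertex 1.557 4.554 0.2
vertex 1.371 3.408 1.888
vertex 1.487 2.958 1.094
endloop
endfacet
facet normal 0.991 0.030 0.129
outer loop
vertex 1.44 5.004 0.994
vertex 1.371 3.408 1.888
vertex 1.557 4.554 0.2
endloop
endfacet

endsolid
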